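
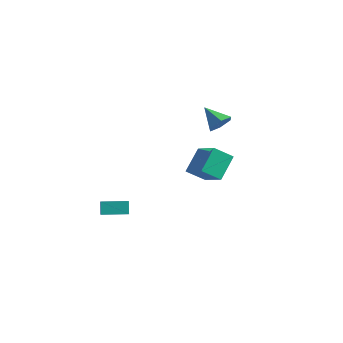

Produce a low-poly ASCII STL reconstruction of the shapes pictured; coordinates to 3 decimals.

solid 
facet normal -0.680 -0.733 0.017
outer loop
vertex -1.994 -4.659 -0.175
vertex -2.552 -4.151 -0.628
vertex -1.663 -4.984 -0.947
endloop
endfacet
facet normal 0.634 -0.578 0.515
outer loop
vertex -0.608 -3.849 -0.972
vertex -1.994 -4.659 -0.175
vertex -1.663 -4.984 -0.947
endloop
endfacet
facet normal -0.680 -0.733 0.017
outer loop
vertex -1.663 -4.984 -0.947
vertex -2.552 -4.151 -0.628
vertex -2.221 -4.476 -1.4
endloop
endfacet
facet normal 0.368 -0.361 -0.857
outer loop
vertex -2.221 -4.476 -1.4
vertex -0.608 -3.849 -0.972
vertex -1.663 -4.984 -0.947
endloop
endfacet
facet normal -0.368 0.361 0.857
outer loop
vertex -1.994 -4.659 -0.175
vertex -1.497 -3.016 -0.653
vertex -2.552 -4.151 -0.628
endloop
endfacet
facet normal 0.634 -0.578 0.515
outer loop
vertex -0.939 -3.524 -0.2
vertex -1.994 -4.659 -0.175
vertex -0.608 -3.849 -0.972
endloop
endfacet
facet normal -0.368 0.361 0.857
outer loop
vertex -0.939 -3.524 -0.2
vertex -1.497 -3.016 -0.653
vertex -1.994 -4.659 -0.175
endloop
endfacet
facet normal -0.634 0.578 -0.515
outer loop
vertex -2.552 -4.151 -0.628
vertex -1.497 -3.016 -0.653
vertex -2.221 -4.476 -1.4
endloop
endfacet
facet normal 0.368 -0.361 -0.857
outer loop
vertex -1.166 -3.341 -1.425
vertex -0.608 -3.849 -0.972
vertex -2.221 -4.476 -1.4
endloop
endfacet
facet normal -0.634 0.578 -0.515
outer loop
vertex -2.221 -4.476 -1.4
vertex -1.497 -3.016 -0.653
vertex -1.166 -3.341 -1.425
endloop
endfacet
facet normal 0.680 0.733 -0.017
outer loop
vertex -1.166 -3.341 -1.425
vertex -0.939 -3.524 -0.2
vertex -0.608 -3.849 -0.972
endloop
endfacet
facet normal 0.680 0.733 -0.017
outer loop
vertex -1.497 -3.016 -0.653
vertex -0.939 -3.524 -0.2
vertex -1.166 -3.341 -1.425
endloop
endfacet
facet normal -0.517 -0.635 0.574
outer loop
vertex 1.061 0.25 1.426
vertex 0.82 1.563 2.663
vertex -0.648 0.806 0.503
endloop
endfacet
facet normal 0.133 -0.721 -0.680
outer loop
vertex 0.06 1.677 -0.283
vertex 1.061 0.25 1.426
vertex -0.648 0.806 0.503
endloop
endfacet
facet normal -0.517 -0.635 0.574
outer loop
vertex -0.648 0.806 0.503
vertex 0.82 1.563 2.663
vertex -0.889 2.119 1.74
endloop
endfacet
facet normal -0.846 0.275 -0.457
outer loop
vertex -0.889 2.119 1.74
vertex 0.06 1.677 -0.283
vertex -0.648 0.806 0.503
endloop
endfacet
facet normal 0.846 -0.275 0.457
outer loop
vertex 1.061 0.25 1.426
vertex 1.528 2.434 1.877
vertex 0.82 1.563 2.663
endloop
endfacet
facet normal 0.133 -0.721 -0.680
outer loop
vertex 1.769 1.121 0.64
vertex 1.061 0.25 1.426
vertex 0.06 1.677 -0.283
endloop
endfacet
facet normal 0.846 -0.275 0.457
outer loop
vertex 1.769 1.121 0.64
vertex 1.528 2.434 1.877
vertex 1.061 0.25 1.426
endloop
endfacet
facet normal -0.133 0.721 0.680
outer loop
vertex 0.82 1.563 2.663
vertex 1.528 2.434 1.877
vertex -0.889 2.119 1.74
endloop
endfacet
facet normal -0.846 0.275 -0.457
outer loop
vertex -0.181 2.99 0.954
vertex 0.06 1.677 -0.283
vertex -0.889 2.119 1.74
endloop
endfacet
facet normal -0.133 0.721 0.680
outer loop
vertex -0.889 2.119 1.74
vertex 1.528 2.434 1.877
vertex -0.181 2.99 0.954
endloop
endfacet
facet normal 0.517 0.635 -0.574
outer loop
vertex -0.181 2.99 0.954
vertex 1.769 1.121 0.64
vertex 0.06 1.677 -0.283
endloop
endfacet
facet normal 0.517 0.635 -0.574
outer loop
vertex 1.528 2.434 1.877
vertex 1.769 1.121 0.64
vertex -0.181 2.99 0.954
endloop
endfacet
facet normal 0.808 -0.001 -0.590
outer loop
vertex -0.071 4.011 3.912
vertex -0.506 3.609 3.317
vertex -0.494 4.449 3.332
endloop
endfacet
facet normal -0.060 0.775 0.629
outer loop
vertex -0.071 4.011 3.912
vertex -0.494 4.449 3.332
vertex -1.774 3.611 4.243
endloop
endfacet
facet normal 0.808 -0.001 -0.590
outer loop
vertex -0.494 4.449 3.332
vertex -0.506 3.609 3.317
vertex -0.929 4.046 2.737
endloop
endfacet
facet normal -0.596 0.797 -0.104
outer loop
vertex -0.494 4.449 3.332
vertex -0.929 4.046 2.737
vertex -1.774 3.611 4.243
endloop
endfacet
facet normal 0.807 -0.002 -0.590
outer loop
vertex -0.929 4.046 2.737
vertex -0.506 3.609 3.317
vertex -0.942 3.207 2.722
endloop
endfacet
facet normal -0.875 0.022 -0.484
outer loop
vertex -0.929 4.046 2.737
vertex -0.942 3.207 2.722
vertex -1.774 3.611 4.243
endloop
endfacet
facet normal 0.807 -0.001 -0.591
outer loop
vertex -0.942 3.207 2.722
vertex -0.506 3.609 3.317
vertex -0.519 2.769 3.301
endloop
endfacet
facet normal -0.619 -0.774 -0.133
outer loop
vertex -0.942 3.207 2.722
vertex -0.519 2.769 3.301
vertex -1.774 3.611 4.243
endloop
endfacet
facet normal 0.807 -0.001 -0.591
outer loop
vertex -0.519 2.769 3.301
vertex -0.506 3.609 3.317
vertex -0.083 3.172 3.896
endloop
endfacet
facet normal -0.083 -0.796 0.600
outer loop
vertex -0.519 2.769 3.301
vertex -0.083 3.172 3.896
vertex -1.774 3.611 4.243
endloop
endfacet
facet normal 0.807 -0.000 -0.590
outer loop
vertex -0.083 3.172 3.896
vertex -0.506 3.609 3.317
vertex -0.071 4.011 3.912
endloop
endfacet
facet normal 0.196 -0.021 0.980
outer loop
vertex -0.083 3.172 3.896
vertex -0.071 4.011 3.912
vertex -1.774 3.611 4.243
endloop
endfacet

endsolid


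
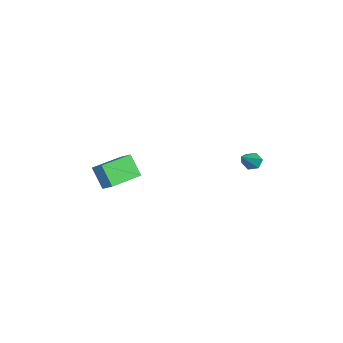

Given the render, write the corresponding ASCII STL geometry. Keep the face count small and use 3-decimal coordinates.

solid 
facet normal -0.777 0.144 -0.613
outer loop
vertex -1.272 3.322 -0.119
vertex -1.55 2.958 0.148
vertex -1.571 3.467 0.294
endloop
endfacet
facet normal 0.451 0.892 0.013
outer loop
vertex -1.272 3.322 -0.119
vertex -1.571 3.467 0.294
vertex -0.05 2.682 1.332
endloop
endfacet
facet normal -0.777 0.144 -0.613
outer loop
vertex -1.571 3.467 0.294
vertex -1.55 2.958 0.148
vertex -1.849 3.103 0.561
endloop
endfacet
facet normal -0.160 0.660 0.734
outer loop
vertex -1.571 3.467 0.294
vertex -1.849 3.103 0.561
vertex -0.05 2.682 1.332
endloop
endfacet
facet normal -0.777 0.142 -0.613
outer loop
vertex -1.849 3.103 0.561
vertex -1.55 2.958 0.148
vertex -1.827 2.594 0.415
endloop
endfacet
facet normal -0.432 -0.266 0.862
outer loop
vertex -1.849 3.103 0.561
vertex -1.827 2.594 0.415
vertex -0.05 2.682 1.332
endloop
endfacet
facet normal -0.777 0.142 -0.613
outer loop
vertex -1.827 2.594 0.415
vertex -1.55 2.958 0.148
vertex -1.528 2.448 0.002
endloop
endfacet
facet normal -0.093 -0.958 0.272
outer loop
vertex -1.827 2.594 0.415
vertex -1.528 2.448 0.002
vertex -0.05 2.682 1.332
endloop
endfacet
facet normal -0.776 0.142 -0.614
outer loop
vertex -1.528 2.448 0.002
vertex -1.55 2.958 0.148
vertex -1.25 2.812 -0.265
endloop
endfacet
facet normal 0.520 -0.727 -0.450
outer loop
vertex -1.528 2.448 0.002
vertex -1.25 2.812 -0.265
vertex -0.05 2.682 1.332
endloop
endfacet
facet normal -0.776 0.142 -0.614
outer loop
vertex -1.25 2.812 -0.265
vertex -1.55 2.958 0.148
vertex -1.272 3.322 -0.119
endloop
endfacet
facet normal 0.791 0.200 -0.578
outer loop
vertex -1.25 2.812 -0.265
vertex -1.272 3.322 -0.119
vertex -0.05 2.682 1.332
endloop
endfacet
facet normal -0.461 -0.687 -0.562
outer loop
vertex 0.06 -4.476 -0.291
vertex -1.465 -3.43 -0.318
vertex 0.503 -3.86 -1.408
endloop
endfacet
facet normal 0.825 -0.565 0.015
outer loop
vertex 0.885 -3.29 -0.942
vertex 0.06 -4.476 -0.291
vertex 0.503 -3.86 -1.408
endloop
endfacet
facet normal -0.461 -0.687 -0.561
outer loop
vertex 0.503 -3.86 -1.408
vertex -1.465 -3.43 -0.318
vertex -1.023 -2.814 -1.435
endloop
endfacet
facet normal 0.328 0.457 -0.827
outer loop
vertex -1.023 -2.814 -1.435
vertex 0.885 -3.29 -0.942
vertex 0.503 -3.86 -1.408
endloop
endfacet
facet normal -0.328 -0.457 0.827
outer loop
vertex 0.06 -4.476 -0.291
vertex -1.083 -2.86 0.148
vertex -1.465 -3.43 -0.318
endloop
endfacet
facet normal 0.824 -0.566 0.014
outer loop
vertex 0.443 -3.906 0.175
vertex 0.06 -4.476 -0.291
vertex 0.885 -3.29 -0.942
endloop
endfacet
facet normal -0.327 -0.456 0.827
outer loop
vertex 0.443 -3.906 0.175
vertex -1.083 -2.86 0.148
vertex 0.06 -4.476 -0.291
endloop
endfacet
facet normal -0.825 0.565 -0.015
outer loop
vertex -1.465 -3.43 -0.318
vertex -1.083 -2.86 0.148
vertex -1.023 -2.814 -1.435
endloop
endfacet
facet normal 0.328 0.456 -0.827
outer loop
vertex -0.64 -2.244 -0.969
vertex 0.885 -3.29 -0.942
vertex -1.023 -2.814 -1.435
endloop
endfacet
facet normal -0.824 0.566 -0.015
outer loop
vertex -1.023 -2.814 -1.435
vertex -1.083 -2.86 0.148
vertex -0.64 -2.244 -0.969
endloop
endfacet
facet normal 0.461 0.687 0.561
outer loop
vertex -0.64 -2.244 -0.969
vertex 0.443 -3.906 0.175
vertex 0.885 -3.29 -0.942
endloop
endfacet
facet normal 0.461 0.687 0.562
outer loop
vertex -1.083 -2.86 0.148
vertex 0.443 -3.906 0.175
vertex -0.64 -2.244 -0.969
endloop
endfacet

endsolid


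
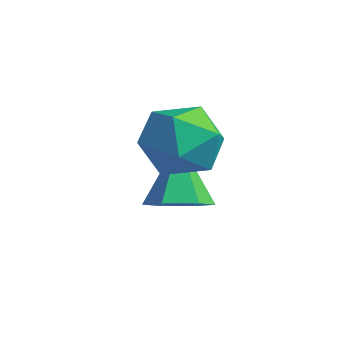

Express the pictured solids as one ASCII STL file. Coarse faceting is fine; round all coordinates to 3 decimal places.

solid 
facet normal -0.258 0.006 0.966
outer loop
vertex -2.478 0.234 -0.392
vertex -3.078 -0.467 -0.548
vertex -2.192 -0.653 -0.31
endloop
endfacet
facet normal 0.419 0.217 0.882
outer loop
vertex -2.478 0.234 -0.392
vertex -2.192 -0.653 -0.31
vertex -1.642 -0.022 -0.726
endloop
endfacet
facet normal 0.421 0.786 0.452
outer loop
vertex -2.478 0.234 -0.392
vertex -1.642 -0.022 -0.726
vertex -2.187 0.555 -1.222
endloop
endfacet
facet normal -0.254 0.929 0.270
outer loop
vertex -2.478 0.234 -0.392
vertex -2.187 0.555 -1.222
vertex -3.075 0.28 -1.112
endloop
endfacet
facet normal -0.675 0.447 0.588
outer loop
vertex -2.478 0.234 -0.392
vertex -3.075 0.28 -1.112
vertex -3.078 -0.467 -0.548
endloop
endfacet
facet normal 0.773 -0.309 0.554
outer loop
vertex -1.642 -0.022 -0.726
vertex -2.192 -0.653 -0.31
vertex -1.725 -0.88 -1.088
endloop
endfacet
facet normal -0.321 -0.649 0.690
outer loop
vertex -2.192 -0.653 -0.31
vertex -3.078 -0.467 -0.548
vertex -2.613 -1.155 -0.978
endloop
endfacet
facet normal -0.995 0.063 0.078
outer loop
vertex -3.078 -0.467 -0.548
vertex -3.075 0.28 -1.112
vertex -3.158 -0.578 -1.474
endloop
endfacet
facet normal -0.315 0.843 -0.435
outer loop
vertex -3.075 0.28 -1.112
vertex -2.187 0.555 -1.222
vertex -2.608 0.053 -1.89
endloop
endfacet
facet normal 0.777 0.613 -0.141
outer loop
vertex -2.187 0.555 -1.222
vertex -1.642 -0.022 -0.726
vertex -1.722 -0.133 -1.652
endloop
endfacet
facet normal 0.254 -0.929 -0.270
outer loop
vertex -2.322 -0.834 -1.808
vertex -1.725 -0.88 -1.088
vertex -2.613 -1.155 -0.978
endloop
endfacet
facet normal -0.421 -0.786 -0.452
outer loop
vertex -2.322 -0.834 -1.808
vertex -2.613 -1.155 -0.978
vertex -3.158 -0.578 -1.474
endloop
endfacet
facet normal -0.419 -0.217 -0.882
outer loop
vertex -2.322 -0.834 -1.808
vertex -3.158 -0.578 -1.474
vertex -2.608 0.053 -1.89
endloop
endfacet
facet normal 0.258 -0.006 -0.966
outer loop
vertex -2.322 -0.834 -1.808
vertex -2.608 0.053 -1.89
vertex -1.722 -0.133 -1.652
endloop
endfacet
facet normal 0.675 -0.447 -0.588
outer loop
vertex -2.322 -0.834 -1.808
vertex -1.722 -0.133 -1.652
vertex -1.725 -0.88 -1.088
endloop
endfacet
facet normal 0.315 -0.843 0.435
outer loop
vertex -2.613 -1.155 -0.978
vertex -1.725 -0.88 -1.088
vertex -2.192 -0.653 -0.31
endloop
endfacet
facet normal -0.777 -0.613 0.141
outer loop
vertex -3.158 -0.578 -1.474
vertex -2.613 -1.155 -0.978
vertex -3.078 -0.467 -0.548
endloop
endfacet
facet normal -0.773 0.309 -0.554
outer loop
vertex -2.608 0.053 -1.89
vertex -3.158 -0.578 -1.474
vertex -3.075 0.28 -1.112
endloop
endfacet
facet normal 0.321 0.649 -0.690
outer loop
vertex -1.722 -0.133 -1.652
vertex -2.608 0.053 -1.89
vertex -2.187 0.555 -1.222
endloop
endfacet
facet normal 0.995 -0.063 -0.078
outer loop
vertex -1.725 -0.88 -1.088
vertex -1.722 -0.133 -1.652
vertex -1.642 -0.022 -0.726
endloop
endfacet
facet normal 0.410 -0.323 -0.853
outer loop
vertex -2.477 0.593 -3.142
vertex -2.886 0.026 -3.124
vertex -3.106 0.606 -3.449
endloop
endfacet
facet normal -0.000 0.999 0.043
outer loop
vertex -2.477 0.593 -3.142
vertex -3.106 0.606 -3.449
vertex -3.534 0.534 -1.776
endloop
endfacet
facet normal 0.410 -0.322 -0.853
outer loop
vertex -3.106 0.606 -3.449
vertex -2.886 0.026 -3.124
vertex -3.515 0.038 -3.431
endloop
endfacet
facet normal -0.801 0.571 -0.180
outer loop
vertex -3.106 0.606 -3.449
vertex -3.515 0.038 -3.431
vertex -3.534 0.534 -1.776
endloop
endfacet
facet normal 0.410 -0.321 -0.853
outer loop
vertex -3.515 0.038 -3.431
vertex -2.886 0.026 -3.124
vertex -3.295 -0.542 -3.107
endloop
endfacet
facet normal -0.946 -0.313 0.083
outer loop
vertex -3.515 0.038 -3.431
vertex -3.295 -0.542 -3.107
vertex -3.534 0.534 -1.776
endloop
endfacet
facet normal 0.410 -0.321 -0.853
outer loop
vertex -3.295 -0.542 -3.107
vertex -2.886 0.026 -3.124
vertex -2.666 -0.554 -2.8
endloop
endfacet
facet normal -0.292 -0.769 0.569
outer loop
vertex -3.295 -0.542 -3.107
vertex -2.666 -0.554 -2.8
vertex -3.534 0.534 -1.776
endloop
endfacet
facet normal 0.410 -0.321 -0.854
outer loop
vertex -2.666 -0.554 -2.8
vertex -2.886 0.026 -3.124
vertex -2.257 0.013 -2.817
endloop
endfacet
facet normal 0.506 -0.341 0.792
outer loop
vertex -2.666 -0.554 -2.8
vertex -2.257 0.013 -2.817
vertex -3.534 0.534 -1.776
endloop
endfacet
facet normal 0.410 -0.323 -0.853
outer loop
vertex -2.257 0.013 -2.817
vertex -2.886 0.026 -3.124
vertex -2.477 0.593 -3.142
endloop
endfacet
facet normal 0.652 0.543 0.528
outer loop
vertex -2.257 0.013 -2.817
vertex -2.477 0.593 -3.142
vertex -3.534 0.534 -1.776
endloop
endfacet

endsolid


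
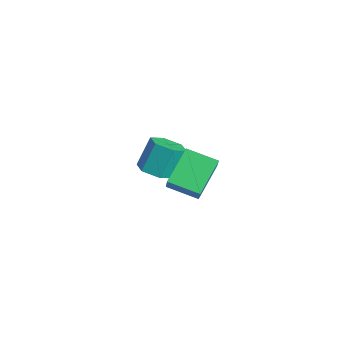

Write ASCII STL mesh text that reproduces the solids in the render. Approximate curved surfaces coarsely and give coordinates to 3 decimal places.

solid 
facet normal 0.152 -0.457 -0.877
outer loop
vertex -0.628 -1.208 -3.331
vertex -1.547 -1.1 -3.547
vertex -0.92 -0.428 -3.788
endloop
endfacet
facet normal 0.939 0.342 -0.016
outer loop
vertex -0.628 -1.208 -3.331
vertex -0.92 -0.428 -3.788
vertex -0.894 -0.408 -1.797
endloop
endfacet
facet normal 0.939 0.342 -0.016
outer loop
vertex -0.894 -0.408 -1.797
vertex -0.92 -0.428 -3.788
vertex -1.186 0.372 -2.254
endloop
endfacet
facet normal -0.152 0.457 0.877
outer loop
vertex -0.894 -0.408 -1.797
vertex -1.186 0.372 -2.254
vertex -1.813 -0.3 -2.013
endloop
endfacet
facet normal 0.152 -0.457 -0.877
outer loop
vertex -0.92 -0.428 -3.788
vertex -1.547 -1.1 -3.547
vertex -1.839 -0.32 -4.004
endloop
endfacet
facet normal 0.204 0.882 -0.425
outer loop
vertex -0.92 -0.428 -3.788
vertex -1.839 -0.32 -4.004
vertex -1.186 0.372 -2.254
endloop
endfacet
facet normal 0.204 0.882 -0.425
outer loop
vertex -1.186 0.372 -2.254
vertex -1.839 -0.32 -4.004
vertex -2.105 0.48 -2.47
endloop
endfacet
facet normal -0.152 0.457 0.877
outer loop
vertex -1.186 0.372 -2.254
vertex -2.105 0.48 -2.47
vertex -1.813 -0.3 -2.013
endloop
endfacet
facet normal 0.152 -0.457 -0.877
outer loop
vertex -1.839 -0.32 -4.004
vertex -1.547 -1.1 -3.547
vertex -2.466 -0.992 -3.763
endloop
endfacet
facet normal -0.736 0.540 -0.409
outer loop
vertex -1.839 -0.32 -4.004
vertex -2.466 -0.992 -3.763
vertex -2.105 0.48 -2.47
endloop
endfacet
facet normal -0.736 0.540 -0.409
outer loop
vertex -2.105 0.48 -2.47
vertex -2.466 -0.992 -3.763
vertex -2.732 -0.192 -2.229
endloop
endfacet
facet normal -0.152 0.457 0.877
outer loop
vertex -2.105 0.48 -2.47
vertex -2.732 -0.192 -2.229
vertex -1.813 -0.3 -2.013
endloop
endfacet
facet normal 0.152 -0.457 -0.877
outer loop
vertex -2.466 -0.992 -3.763
vertex -1.547 -1.1 -3.547
vertex -2.174 -1.772 -3.306
endloop
endfacet
facet normal -0.939 -0.342 0.016
outer loop
vertex -2.466 -0.992 -3.763
vertex -2.174 -1.772 -3.306
vertex -2.732 -0.192 -2.229
endloop
endfacet
facet normal -0.939 -0.342 0.016
outer loop
vertex -2.732 -0.192 -2.229
vertex -2.174 -1.772 -3.306
vertex -2.44 -0.972 -1.772
endloop
endfacet
facet normal -0.152 0.457 0.877
outer loop
vertex -2.732 -0.192 -2.229
vertex -2.44 -0.972 -1.772
vertex -1.813 -0.3 -2.013
endloop
endfacet
facet normal 0.152 -0.457 -0.877
outer loop
vertex -2.174 -1.772 -3.306
vertex -1.547 -1.1 -3.547
vertex -1.255 -1.88 -3.09
endloop
endfacet
facet normal -0.204 -0.882 0.425
outer loop
vertex -2.174 -1.772 -3.306
vertex -1.255 -1.88 -3.09
vertex -2.44 -0.972 -1.772
endloop
endfacet
facet normal -0.204 -0.882 0.425
outer loop
vertex -2.44 -0.972 -1.772
vertex -1.255 -1.88 -3.09
vertex -1.521 -1.08 -1.556
endloop
endfacet
facet normal -0.152 0.457 0.877
outer loop
vertex -2.44 -0.972 -1.772
vertex -1.521 -1.08 -1.556
vertex -1.813 -0.3 -2.013
endloop
endfacet
facet normal 0.152 -0.457 -0.877
outer loop
vertex -1.255 -1.88 -3.09
vertex -1.547 -1.1 -3.547
vertex -0.628 -1.208 -3.331
endloop
endfacet
facet normal 0.736 -0.540 0.409
outer loop
vertex -1.255 -1.88 -3.09
vertex -0.628 -1.208 -3.331
vertex -1.521 -1.08 -1.556
endloop
endfacet
facet normal 0.736 -0.540 0.409
outer loop
vertex -1.521 -1.08 -1.556
vertex -0.628 -1.208 -3.331
vertex -0.894 -0.408 -1.797
endloop
endfacet
facet normal -0.152 0.457 0.877
outer loop
vertex -1.521 -1.08 -1.556
vertex -0.894 -0.408 -1.797
vertex -1.813 -0.3 -2.013
endloop
endfacet
facet normal -0.498 0.649 0.575
outer loop
vertex 2.92 -1.362 1.276
vertex 3.885 -0.203 0.805
vertex 2.083 -1.086 0.24
endloop
endfacet
facet normal -0.611 -0.734 0.298
outer loop
vertex 3.075 -2.377 -0.905
vertex 2.92 -1.362 1.276
vertex 2.083 -1.086 0.24
endloop
endfacet
facet normal -0.498 0.649 0.575
outer loop
vertex 2.083 -1.086 0.24
vertex 3.885 -0.203 0.805
vertex 3.049 0.073 -0.231
endloop
endfacet
facet normal -0.615 0.203 -0.762
outer loop
vertex 3.049 0.073 -0.231
vertex 3.075 -2.377 -0.905
vertex 2.083 -1.086 0.24
endloop
endfacet
facet normal 0.615 -0.203 0.762
outer loop
vertex 2.92 -1.362 1.276
vertex 4.877 -1.494 -0.34
vertex 3.885 -0.203 0.805
endloop
endfacet
facet normal -0.611 -0.733 0.298
outer loop
vertex 3.911 -2.653 0.131
vertex 2.92 -1.362 1.276
vertex 3.075 -2.377 -0.905
endloop
endfacet
facet normal 0.615 -0.203 0.762
outer loop
vertex 3.911 -2.653 0.131
vertex 4.877 -1.494 -0.34
vertex 2.92 -1.362 1.276
endloop
endfacet
facet normal 0.611 0.734 -0.298
outer loop
vertex 3.885 -0.203 0.805
vertex 4.877 -1.494 -0.34
vertex 3.049 0.073 -0.231
endloop
endfacet
facet normal -0.615 0.203 -0.762
outer loop
vertex 4.04 -1.218 -1.376
vertex 3.075 -2.377 -0.905
vertex 3.049 0.073 -0.231
endloop
endfacet
facet normal 0.611 0.733 -0.298
outer loop
vertex 3.049 0.073 -0.231
vertex 4.877 -1.494 -0.34
vertex 4.04 -1.218 -1.376
endloop
endfacet
facet normal 0.498 -0.649 -0.575
outer loop
vertex 4.04 -1.218 -1.376
vertex 3.911 -2.653 0.131
vertex 3.075 -2.377 -0.905
endloop
endfacet
facet normal 0.498 -0.649 -0.575
outer loop
vertex 4.877 -1.494 -0.34
vertex 3.911 -2.653 0.131
vertex 4.04 -1.218 -1.376
endloop
endfacet

endsolid


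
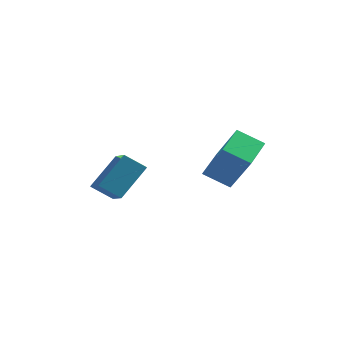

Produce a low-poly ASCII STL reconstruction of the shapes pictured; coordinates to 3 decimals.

solid 
facet normal -0.475 0.284 -0.833
outer loop
vertex 2.863 -0.574 1.059
vertex 3.027 0.825 1.443
vertex 3.841 -0.539 0.513
endloop
endfacet
facet normal -0.112 -0.958 -0.263
outer loop
vertex 4.653 -1.025 1.937
vertex 2.863 -0.574 1.059
vertex 3.841 -0.539 0.513
endloop
endfacet
facet normal -0.475 0.284 -0.833
outer loop
vertex 3.841 -0.539 0.513
vertex 3.027 0.825 1.443
vertex 4.004 0.86 0.897
endloop
endfacet
facet normal 0.873 0.032 -0.487
outer loop
vertex 4.004 0.86 0.897
vertex 4.653 -1.025 1.937
vertex 3.841 -0.539 0.513
endloop
endfacet
facet normal -0.873 -0.031 0.487
outer loop
vertex 2.863 -0.574 1.059
vertex 3.839 0.339 2.867
vertex 3.027 0.825 1.443
endloop
endfacet
facet normal -0.113 -0.958 -0.263
outer loop
vertex 3.676 -1.06 2.483
vertex 2.863 -0.574 1.059
vertex 4.653 -1.025 1.937
endloop
endfacet
facet normal -0.873 -0.032 0.487
outer loop
vertex 3.676 -1.06 2.483
vertex 3.839 0.339 2.867
vertex 2.863 -0.574 1.059
endloop
endfacet
facet normal 0.113 0.958 0.263
outer loop
vertex 3.027 0.825 1.443
vertex 3.839 0.339 2.867
vertex 4.004 0.86 0.897
endloop
endfacet
facet normal 0.873 0.032 -0.487
outer loop
vertex 4.817 0.374 2.321
vertex 4.653 -1.025 1.937
vertex 4.004 0.86 0.897
endloop
endfacet
facet normal 0.112 0.958 0.263
outer loop
vertex 4.004 0.86 0.897
vertex 3.839 0.339 2.867
vertex 4.817 0.374 2.321
endloop
endfacet
facet normal 0.475 -0.284 0.833
outer loop
vertex 4.817 0.374 2.321
vertex 3.676 -1.06 2.483
vertex 4.653 -1.025 1.937
endloop
endfacet
facet normal 0.475 -0.284 0.833
outer loop
vertex 3.839 0.339 2.867
vertex 3.676 -1.06 2.483
vertex 4.817 0.374 2.321
endloop
endfacet
facet normal -0.781 -0.176 0.599
outer loop
vertex -0.298 -2.215 0.844
vertex 0.309 -1.21 1.93
vertex -0.859 -1.359 0.365
endloop
endfacet
facet normal -0.379 -0.628 -0.679
outer loop
vertex -0.109 -1.19 -0.21
vertex -0.298 -2.215 0.844
vertex -0.859 -1.359 0.365
endloop
endfacet
facet normal -0.781 -0.176 0.599
outer loop
vertex -0.859 -1.359 0.365
vertex 0.309 -1.21 1.93
vertex -0.251 -0.354 1.452
endloop
endfacet
facet normal -0.496 0.758 -0.424
outer loop
vertex -0.251 -0.354 1.452
vertex -0.109 -1.19 -0.21
vertex -0.859 -1.359 0.365
endloop
endfacet
facet normal 0.496 -0.758 0.424
outer loop
vertex -0.298 -2.215 0.844
vertex 1.059 -1.041 1.355
vertex 0.309 -1.21 1.93
endloop
endfacet
facet normal -0.380 -0.628 -0.679
outer loop
vertex 0.451 -2.046 0.268
vertex -0.298 -2.215 0.844
vertex -0.109 -1.19 -0.21
endloop
endfacet
facet normal 0.496 -0.758 0.423
outer loop
vertex 0.451 -2.046 0.268
vertex 1.059 -1.041 1.355
vertex -0.298 -2.215 0.844
endloop
endfacet
facet normal 0.380 0.628 0.680
outer loop
vertex 0.309 -1.21 1.93
vertex 1.059 -1.041 1.355
vertex -0.251 -0.354 1.452
endloop
endfacet
facet normal -0.497 0.758 -0.424
outer loop
vertex 0.498 -0.185 0.876
vertex -0.109 -1.19 -0.21
vertex -0.251 -0.354 1.452
endloop
endfacet
facet normal 0.380 0.629 0.679
outer loop
vertex -0.251 -0.354 1.452
vertex 1.059 -1.041 1.355
vertex 0.498 -0.185 0.876
endloop
endfacet
facet normal 0.781 0.176 -0.599
outer loop
vertex 0.498 -0.185 0.876
vertex 0.451 -2.046 0.268
vertex -0.109 -1.19 -0.21
endloop
endfacet
facet normal 0.781 0.176 -0.600
outer loop
vertex 1.059 -1.041 1.355
vertex 0.451 -2.046 0.268
vertex 0.498 -0.185 0.876
endloop
endfacet

endsolid


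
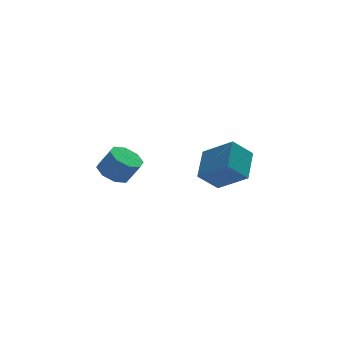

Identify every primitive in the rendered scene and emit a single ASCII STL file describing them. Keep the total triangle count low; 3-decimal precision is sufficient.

solid 
facet normal -0.455 0.267 -0.850
outer loop
vertex -2.815 1.645 0.555
vertex -3.663 1.694 1.024
vertex -2.946 2.32 0.837
endloop
endfacet
facet normal 0.874 0.322 -0.365
outer loop
vertex -2.815 1.645 0.555
vertex -2.946 2.32 0.837
vertex -2.189 1.276 1.728
endloop
endfacet
facet normal 0.874 0.321 -0.366
outer loop
vertex -2.189 1.276 1.728
vertex -2.946 2.32 0.837
vertex -2.319 1.951 2.01
endloop
endfacet
facet normal 0.453 -0.268 0.850
outer loop
vertex -2.189 1.276 1.728
vertex -2.319 1.951 2.01
vertex -3.037 1.326 2.196
endloop
endfacet
facet normal -0.455 0.267 -0.850
outer loop
vertex -2.946 2.32 0.837
vertex -3.663 1.694 1.024
vertex -3.496 2.628 1.228
endloop
endfacet
facet normal 0.494 0.870 0.010
outer loop
vertex -2.946 2.32 0.837
vertex -3.496 2.628 1.228
vertex -2.319 1.951 2.01
endloop
endfacet
facet normal 0.493 0.870 0.010
outer loop
vertex -2.319 1.951 2.01
vertex -3.496 2.628 1.228
vertex -2.87 2.259 2.401
endloop
endfacet
facet normal 0.453 -0.268 0.850
outer loop
vertex -2.319 1.951 2.01
vertex -2.87 2.259 2.401
vertex -3.037 1.326 2.196
endloop
endfacet
facet normal -0.453 0.267 -0.850
outer loop
vertex -3.496 2.628 1.228
vertex -3.663 1.694 1.024
vertex -4.145 2.389 1.499
endloop
endfacet
facet normal -0.176 0.908 0.380
outer loop
vertex -3.496 2.628 1.228
vertex -4.145 2.389 1.499
vertex -2.87 2.259 2.401
endloop
endfacet
facet normal -0.176 0.908 0.380
outer loop
vertex -2.87 2.259 2.401
vertex -4.145 2.389 1.499
vertex -3.518 2.02 2.672
endloop
endfacet
facet normal 0.454 -0.268 0.850
outer loop
vertex -2.87 2.259 2.401
vertex -3.518 2.02 2.672
vertex -3.037 1.326 2.196
endloop
endfacet
facet normal -0.454 0.267 -0.850
outer loop
vertex -4.145 2.389 1.499
vertex -3.663 1.694 1.024
vertex -4.511 1.744 1.492
endloop
endfacet
facet normal -0.742 0.415 0.527
outer loop
vertex -4.145 2.389 1.499
vertex -4.511 1.744 1.492
vertex -3.518 2.02 2.672
endloop
endfacet
facet normal -0.741 0.416 0.527
outer loop
vertex -3.518 2.02 2.672
vertex -4.511 1.744 1.492
vertex -3.885 1.375 2.665
endloop
endfacet
facet normal 0.454 -0.268 0.850
outer loop
vertex -3.518 2.02 2.672
vertex -3.885 1.375 2.665
vertex -3.037 1.326 2.196
endloop
endfacet
facet normal -0.453 0.268 -0.850
outer loop
vertex -4.511 1.744 1.492
vertex -3.663 1.694 1.024
vertex -4.381 1.069 1.21
endloop
endfacet
facet normal -0.874 -0.321 0.365
outer loop
vertex -4.511 1.744 1.492
vertex -4.381 1.069 1.21
vertex -3.885 1.375 2.665
endloop
endfacet
facet normal -0.873 -0.322 0.365
outer loop
vertex -3.885 1.375 2.665
vertex -4.381 1.069 1.21
vertex -3.754 0.7 2.383
endloop
endfacet
facet normal 0.455 -0.267 0.850
outer loop
vertex -3.885 1.375 2.665
vertex -3.754 0.7 2.383
vertex -3.037 1.326 2.196
endloop
endfacet
facet normal -0.453 0.268 -0.850
outer loop
vertex -4.381 1.069 1.21
vertex -3.663 1.694 1.024
vertex -3.83 0.761 0.819
endloop
endfacet
facet normal -0.493 -0.870 -0.010
outer loop
vertex -4.381 1.069 1.21
vertex -3.83 0.761 0.819
vertex -3.754 0.7 2.383
endloop
endfacet
facet normal -0.494 -0.869 -0.010
outer loop
vertex -3.754 0.7 2.383
vertex -3.83 0.761 0.819
vertex -3.204 0.392 1.992
endloop
endfacet
facet normal 0.455 -0.267 0.850
outer loop
vertex -3.754 0.7 2.383
vertex -3.204 0.392 1.992
vertex -3.037 1.326 2.196
endloop
endfacet
facet normal -0.454 0.268 -0.850
outer loop
vertex -3.83 0.761 0.819
vertex -3.663 1.694 1.024
vertex -3.182 1.0 0.548
endloop
endfacet
facet normal 0.176 -0.908 -0.380
outer loop
vertex -3.83 0.761 0.819
vertex -3.182 1.0 0.548
vertex -3.204 0.392 1.992
endloop
endfacet
facet normal 0.176 -0.908 -0.380
outer loop
vertex -3.204 0.392 1.992
vertex -3.182 1.0 0.548
vertex -2.555 0.631 1.721
endloop
endfacet
facet normal 0.453 -0.267 0.850
outer loop
vertex -3.204 0.392 1.992
vertex -2.555 0.631 1.721
vertex -3.037 1.326 2.196
endloop
endfacet
facet normal -0.454 0.268 -0.850
outer loop
vertex -3.182 1.0 0.548
vertex -3.663 1.694 1.024
vertex -2.815 1.645 0.555
endloop
endfacet
facet normal 0.741 -0.416 -0.527
outer loop
vertex -3.182 1.0 0.548
vertex -2.815 1.645 0.555
vertex -2.555 0.631 1.721
endloop
endfacet
facet normal 0.742 -0.415 -0.527
outer loop
vertex -2.555 0.631 1.721
vertex -2.815 1.645 0.555
vertex -2.189 1.276 1.728
endloop
endfacet
facet normal 0.454 -0.267 0.850
outer loop
vertex -2.555 0.631 1.721
vertex -2.189 1.276 1.728
vertex -3.037 1.326 2.196
endloop
endfacet
facet normal -0.555 0.621 -0.553
outer loop
vertex 0.922 2.139 -0.141
vertex 1.714 3.712 0.83
vertex 2.057 2.217 -1.193
endloop
endfacet
facet normal -0.394 -0.782 -0.483
outer loop
vertex 3.246 0.888 -0.01
vertex 0.922 2.139 -0.141
vertex 2.057 2.217 -1.193
endloop
endfacet
facet normal -0.556 0.621 -0.553
outer loop
vertex 2.057 2.217 -1.193
vertex 1.714 3.712 0.83
vertex 2.849 3.79 -0.223
endloop
endfacet
facet normal 0.732 0.050 -0.679
outer loop
vertex 2.849 3.79 -0.223
vertex 3.246 0.888 -0.01
vertex 2.057 2.217 -1.193
endloop
endfacet
facet normal -0.732 -0.051 0.679
outer loop
vertex 0.922 2.139 -0.141
vertex 2.903 2.383 2.013
vertex 1.714 3.712 0.83
endloop
endfacet
facet normal -0.394 -0.782 -0.483
outer loop
vertex 2.111 0.81 1.043
vertex 0.922 2.139 -0.141
vertex 3.246 0.888 -0.01
endloop
endfacet
facet normal -0.732 -0.050 0.679
outer loop
vertex 2.111 0.81 1.043
vertex 2.903 2.383 2.013
vertex 0.922 2.139 -0.141
endloop
endfacet
facet normal 0.394 0.782 0.483
outer loop
vertex 1.714 3.712 0.83
vertex 2.903 2.383 2.013
vertex 2.849 3.79 -0.223
endloop
endfacet
facet normal 0.732 0.050 -0.679
outer loop
vertex 4.038 2.461 0.961
vertex 3.246 0.888 -0.01
vertex 2.849 3.79 -0.223
endloop
endfacet
facet normal 0.394 0.782 0.483
outer loop
vertex 2.849 3.79 -0.223
vertex 2.903 2.383 2.013
vertex 4.038 2.461 0.961
endloop
endfacet
facet normal 0.556 -0.621 0.553
outer loop
vertex 4.038 2.461 0.961
vertex 2.111 0.81 1.043
vertex 3.246 0.888 -0.01
endloop
endfacet
facet normal 0.555 -0.621 0.553
outer loop
vertex 2.903 2.383 2.013
vertex 2.111 0.81 1.043
vertex 4.038 2.461 0.961
endloop
endfacet

endsolid


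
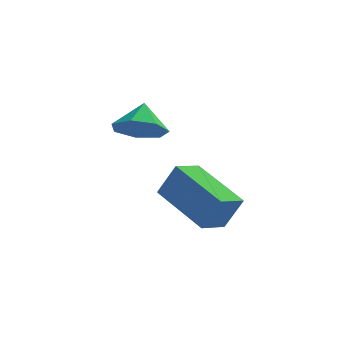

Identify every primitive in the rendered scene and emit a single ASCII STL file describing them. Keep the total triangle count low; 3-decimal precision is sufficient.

solid 
facet normal -0.080 -0.702 -0.708
outer loop
vertex 0.924 1.572 3.139
vertex 0.057 1.641 3.168
vertex 0.62 2.079 2.67
endloop
endfacet
facet normal 0.785 0.603 0.144
outer loop
vertex 0.924 1.572 3.139
vertex 0.62 2.079 2.67
vertex 0.143 2.399 3.932
endloop
endfacet
facet normal -0.079 -0.702 -0.707
outer loop
vertex 0.62 2.079 2.67
vertex 0.057 1.641 3.168
vertex -0.108 2.256 2.576
endloop
endfacet
facet normal 0.252 0.957 -0.147
outer loop
vertex 0.62 2.079 2.67
vertex -0.108 2.256 2.576
vertex 0.143 2.399 3.932
endloop
endfacet
facet normal -0.079 -0.702 -0.708
outer loop
vertex -0.108 2.256 2.576
vertex 0.057 1.641 3.168
vertex -0.711 1.97 2.927
endloop
endfacet
facet normal -0.435 0.900 -0.014
outer loop
vertex -0.108 2.256 2.576
vertex -0.711 1.97 2.927
vertex 0.143 2.399 3.932
endloop
endfacet
facet normal -0.079 -0.702 -0.707
outer loop
vertex -0.711 1.97 2.927
vertex 0.057 1.641 3.168
vertex -0.736 1.436 3.46
endloop
endfacet
facet normal -0.760 0.477 0.442
outer loop
vertex -0.711 1.97 2.927
vertex -0.736 1.436 3.46
vertex 0.143 2.399 3.932
endloop
endfacet
facet normal -0.079 -0.702 -0.708
outer loop
vertex -0.736 1.436 3.46
vertex 0.057 1.641 3.168
vertex -0.163 1.056 3.773
endloop
endfacet
facet normal -0.477 0.005 0.879
outer loop
vertex -0.736 1.436 3.46
vertex -0.163 1.056 3.773
vertex 0.143 2.399 3.932
endloop
endfacet
facet normal -0.079 -0.702 -0.708
outer loop
vertex -0.163 1.056 3.773
vertex 0.057 1.641 3.168
vertex 0.576 1.117 3.63
endloop
endfacet
facet normal 0.200 -0.160 0.967
outer loop
vertex -0.163 1.056 3.773
vertex 0.576 1.117 3.63
vertex 0.143 2.399 3.932
endloop
endfacet
facet normal -0.080 -0.702 -0.707
outer loop
vertex 0.576 1.117 3.63
vertex 0.057 1.641 3.168
vertex 0.924 1.572 3.139
endloop
endfacet
facet normal 0.762 0.107 0.639
outer loop
vertex 0.576 1.117 3.63
vertex 0.924 1.572 3.139
vertex 0.143 2.399 3.932
endloop
endfacet
facet normal -0.625 -0.723 0.295
outer loop
vertex 2.522 -2.314 2.203
vertex 1.235 -0.925 2.878
vertex 2.004 -2.289 1.165
endloop
endfacet
facet normal 0.640 -0.691 -0.336
outer loop
vertex 2.605 -1.595 0.882
vertex 2.522 -2.314 2.203
vertex 2.004 -2.289 1.165
endloop
endfacet
facet normal -0.626 -0.722 0.294
outer loop
vertex 2.004 -2.289 1.165
vertex 1.235 -0.925 2.878
vertex 0.718 -0.9 1.84
endloop
endfacet
facet normal -0.446 0.022 -0.895
outer loop
vertex 0.718 -0.9 1.84
vertex 2.605 -1.595 0.882
vertex 2.004 -2.289 1.165
endloop
endfacet
facet normal 0.446 -0.021 0.895
outer loop
vertex 2.522 -2.314 2.203
vertex 1.836 -0.231 2.595
vertex 1.235 -0.925 2.878
endloop
endfacet
facet normal 0.641 -0.691 -0.336
outer loop
vertex 3.122 -1.62 1.92
vertex 2.522 -2.314 2.203
vertex 2.605 -1.595 0.882
endloop
endfacet
facet normal 0.447 -0.021 0.895
outer loop
vertex 3.122 -1.62 1.92
vertex 1.836 -0.231 2.595
vertex 2.522 -2.314 2.203
endloop
endfacet
facet normal -0.640 0.691 0.335
outer loop
vertex 1.235 -0.925 2.878
vertex 1.836 -0.231 2.595
vertex 0.718 -0.9 1.84
endloop
endfacet
facet normal -0.446 0.021 -0.895
outer loop
vertex 1.318 -0.206 1.557
vertex 2.605 -1.595 0.882
vertex 0.718 -0.9 1.84
endloop
endfacet
facet normal -0.640 0.691 0.336
outer loop
vertex 0.718 -0.9 1.84
vertex 1.836 -0.231 2.595
vertex 1.318 -0.206 1.557
endloop
endfacet
facet normal 0.626 0.723 -0.294
outer loop
vertex 1.318 -0.206 1.557
vertex 3.122 -1.62 1.92
vertex 2.605 -1.595 0.882
endloop
endfacet
facet normal 0.626 0.722 -0.295
outer loop
vertex 1.836 -0.231 2.595
vertex 3.122 -1.62 1.92
vertex 1.318 -0.206 1.557
endloop
endfacet

endsolid


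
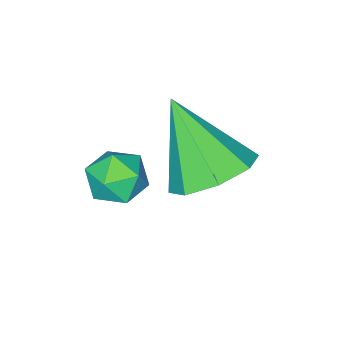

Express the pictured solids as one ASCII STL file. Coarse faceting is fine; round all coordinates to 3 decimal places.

solid 
facet normal 0.021 0.636 -0.772
outer loop
vertex 2.802 -1.381 -1.99
vertex 1.782 -1.559 -2.164
vertex 2.328 -0.874 -1.585
endloop
endfacet
facet normal 0.725 0.138 0.675
outer loop
vertex 2.802 -1.381 -1.99
vertex 2.328 -0.874 -1.585
vertex 1.738 -2.901 -0.536
endloop
endfacet
facet normal 0.021 0.636 -0.772
outer loop
vertex 2.328 -0.874 -1.585
vertex 1.782 -1.559 -2.164
vertex 1.534 -0.769 -1.52
endloop
endfacet
facet normal 0.130 0.426 0.896
outer loop
vertex 2.328 -0.874 -1.585
vertex 1.534 -0.769 -1.52
vertex 1.738 -2.901 -0.536
endloop
endfacet
facet normal 0.021 0.636 -0.772
outer loop
vertex 1.534 -0.769 -1.52
vertex 1.782 -1.559 -2.164
vertex 0.885 -1.126 -1.832
endloop
endfacet
facet normal -0.544 0.308 0.780
outer loop
vertex 1.534 -0.769 -1.52
vertex 0.885 -1.126 -1.832
vertex 1.738 -2.901 -0.536
endloop
endfacet
facet normal 0.021 0.635 -0.772
outer loop
vertex 0.885 -1.126 -1.832
vertex 1.782 -1.559 -2.164
vertex 0.762 -1.738 -2.339
endloop
endfacet
facet normal -0.906 -0.146 0.396
outer loop
vertex 0.885 -1.126 -1.832
vertex 0.762 -1.738 -2.339
vertex 1.738 -2.901 -0.536
endloop
endfacet
facet normal 0.021 0.635 -0.772
outer loop
vertex 0.762 -1.738 -2.339
vertex 1.782 -1.559 -2.164
vertex 1.237 -2.245 -2.743
endloop
endfacet
facet normal -0.742 -0.670 -0.031
outer loop
vertex 0.762 -1.738 -2.339
vertex 1.237 -2.245 -2.743
vertex 1.738 -2.901 -0.536
endloop
endfacet
facet normal 0.020 0.636 -0.772
outer loop
vertex 1.237 -2.245 -2.743
vertex 1.782 -1.559 -2.164
vertex 2.031 -2.35 -2.809
endloop
endfacet
facet normal -0.147 -0.957 -0.251
outer loop
vertex 1.237 -2.245 -2.743
vertex 2.031 -2.35 -2.809
vertex 1.738 -2.901 -0.536
endloop
endfacet
facet normal 0.020 0.636 -0.772
outer loop
vertex 2.031 -2.35 -2.809
vertex 1.782 -1.559 -2.164
vertex 2.679 -1.992 -2.497
endloop
endfacet
facet normal 0.528 -0.838 -0.135
outer loop
vertex 2.031 -2.35 -2.809
vertex 2.679 -1.992 -2.497
vertex 1.738 -2.901 -0.536
endloop
endfacet
facet normal 0.021 0.636 -0.771
outer loop
vertex 2.679 -1.992 -2.497
vertex 1.782 -1.559 -2.164
vertex 2.802 -1.381 -1.99
endloop
endfacet
facet normal 0.889 -0.385 0.248
outer loop
vertex 2.679 -1.992 -2.497
vertex 2.802 -1.381 -1.99
vertex 1.738 -2.901 -0.536
endloop
endfacet
facet normal 0.283 0.395 0.874
outer loop
vertex 3.528 -1.984 -1.215
vertex 3.623 -2.66 -0.94
vertex 4.181 -2.317 -1.276
endloop
endfacet
facet normal 0.453 0.827 0.333
outer loop
vertex 3.528 -1.984 -1.215
vertex 4.181 -2.317 -1.276
vertex 3.906 -1.938 -1.844
endloop
endfacet
facet normal -0.149 0.989 -0.017
outer loop
vertex 3.528 -1.984 -1.215
vertex 3.906 -1.938 -1.844
vertex 3.179 -2.048 -1.86
endloop
endfacet
facet normal -0.689 0.656 0.308
outer loop
vertex 3.528 -1.984 -1.215
vertex 3.179 -2.048 -1.86
vertex 3.004 -2.494 -1.301
endloop
endfacet
facet normal -0.423 0.290 0.859
outer loop
vertex 3.528 -1.984 -1.215
vertex 3.004 -2.494 -1.301
vertex 3.623 -2.66 -0.94
endloop
endfacet
facet normal 0.877 0.467 -0.113
outer loop
vertex 3.906 -1.938 -1.844
vertex 4.181 -2.317 -1.276
vertex 4.236 -2.586 -1.959
endloop
endfacet
facet normal 0.603 -0.233 0.763
outer loop
vertex 4.181 -2.317 -1.276
vertex 3.623 -2.66 -0.94
vertex 4.061 -3.032 -1.4
endloop
endfacet
facet normal -0.539 -0.406 0.738
outer loop
vertex 3.623 -2.66 -0.94
vertex 3.004 -2.494 -1.301
vertex 3.334 -3.142 -1.416
endloop
endfacet
facet normal -0.970 0.189 -0.153
outer loop
vertex 3.004 -2.494 -1.301
vertex 3.179 -2.048 -1.86
vertex 3.059 -2.763 -1.984
endloop
endfacet
facet normal -0.095 0.728 -0.679
outer loop
vertex 3.179 -2.048 -1.86
vertex 3.906 -1.938 -1.844
vertex 3.617 -2.42 -2.32
endloop
endfacet
facet normal 0.689 -0.656 -0.308
outer loop
vertex 3.712 -3.096 -2.045
vertex 4.236 -2.586 -1.959
vertex 4.061 -3.032 -1.4
endloop
endfacet
facet normal 0.149 -0.989 0.017
outer loop
vertex 3.712 -3.096 -2.045
vertex 4.061 -3.032 -1.4
vertex 3.334 -3.142 -1.416
endloop
endfacet
facet normal -0.453 -0.827 -0.333
outer loop
vertex 3.712 -3.096 -2.045
vertex 3.334 -3.142 -1.416
vertex 3.059 -2.763 -1.984
endloop
endfacet
facet normal -0.283 -0.395 -0.874
outer loop
vertex 3.712 -3.096 -2.045
vertex 3.059 -2.763 -1.984
vertex 3.617 -2.42 -2.32
endloop
endfacet
facet normal 0.423 -0.290 -0.859
outer loop
vertex 3.712 -3.096 -2.045
vertex 3.617 -2.42 -2.32
vertex 4.236 -2.586 -1.959
endloop
endfacet
facet normal 0.970 -0.189 0.153
outer loop
vertex 4.061 -3.032 -1.4
vertex 4.236 -2.586 -1.959
vertex 4.181 -2.317 -1.276
endloop
endfacet
facet normal 0.095 -0.728 0.679
outer loop
vertex 3.334 -3.142 -1.416
vertex 4.061 -3.032 -1.4
vertex 3.623 -2.66 -0.94
endloop
endfacet
facet normal -0.877 -0.467 0.113
outer loop
vertex 3.059 -2.763 -1.984
vertex 3.334 -3.142 -1.416
vertex 3.004 -2.494 -1.301
endloop
endfacet
facet normal -0.603 0.233 -0.763
outer loop
vertex 3.617 -2.42 -2.32
vertex 3.059 -2.763 -1.984
vertex 3.179 -2.048 -1.86
endloop
endfacet
facet normal 0.539 0.406 -0.738
outer loop
vertex 4.236 -2.586 -1.959
vertex 3.617 -2.42 -2.32
vertex 3.906 -1.938 -1.844
endloop
endfacet

endsolid


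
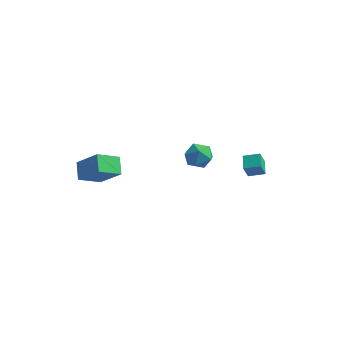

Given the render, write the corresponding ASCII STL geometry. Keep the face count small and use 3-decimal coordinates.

solid 
facet normal -0.489 0.611 0.622
outer loop
vertex -3.463 -1.128 0.496
vertex -2.903 -0.093 -0.081
vertex -4.71 -1.045 -0.566
endloop
endfacet
facet normal -0.428 -0.790 0.440
outer loop
vertex -4.197 -1.687 -1.219
vertex -3.463 -1.128 0.496
vertex -4.71 -1.045 -0.566
endloop
endfacet
facet normal -0.489 0.611 0.623
outer loop
vertex -4.71 -1.045 -0.566
vertex -2.903 -0.093 -0.081
vertex -4.151 -0.01 -1.142
endloop
endfacet
facet normal -0.761 0.051 -0.647
outer loop
vertex -4.151 -0.01 -1.142
vertex -4.197 -1.687 -1.219
vertex -4.71 -1.045 -0.566
endloop
endfacet
facet normal 0.761 -0.051 0.647
outer loop
vertex -3.463 -1.128 0.496
vertex -2.39 -0.735 -0.734
vertex -2.903 -0.093 -0.081
endloop
endfacet
facet normal -0.427 -0.790 0.440
outer loop
vertex -2.949 -1.77 -0.158
vertex -3.463 -1.128 0.496
vertex -4.197 -1.687 -1.219
endloop
endfacet
facet normal 0.761 -0.051 0.647
outer loop
vertex -2.949 -1.77 -0.158
vertex -2.39 -0.735 -0.734
vertex -3.463 -1.128 0.496
endloop
endfacet
facet normal 0.427 0.790 -0.441
outer loop
vertex -2.903 -0.093 -0.081
vertex -2.39 -0.735 -0.734
vertex -4.151 -0.01 -1.142
endloop
endfacet
facet normal -0.761 0.051 -0.647
outer loop
vertex -3.637 -0.652 -1.796
vertex -4.197 -1.687 -1.219
vertex -4.151 -0.01 -1.142
endloop
endfacet
facet normal 0.427 0.790 -0.440
outer loop
vertex -4.151 -0.01 -1.142
vertex -2.39 -0.735 -0.734
vertex -3.637 -0.652 -1.796
endloop
endfacet
facet normal 0.489 -0.611 -0.623
outer loop
vertex -3.637 -0.652 -1.796
vertex -2.949 -1.77 -0.158
vertex -4.197 -1.687 -1.219
endloop
endfacet
facet normal 0.489 -0.611 -0.622
outer loop
vertex -2.39 -0.735 -0.734
vertex -2.949 -1.77 -0.158
vertex -3.637 -0.652 -1.796
endloop
endfacet
facet normal -0.490 0.774 0.402
outer loop
vertex 2.046 2.926 0.033
vertex 2.778 3.276 0.252
vertex 2.076 3.337 -0.722
endloop
endfacet
facet normal -0.871 -0.416 -0.261
outer loop
vertex 2.502 2.664 -1.072
vertex 2.046 2.926 0.033
vertex 2.076 3.337 -0.722
endloop
endfacet
facet normal -0.491 0.773 0.402
outer loop
vertex 2.076 3.337 -0.722
vertex 2.778 3.276 0.252
vertex 2.807 3.687 -0.503
endloop
endfacet
facet normal 0.034 0.478 -0.878
outer loop
vertex 2.807 3.687 -0.503
vertex 2.502 2.664 -1.072
vertex 2.076 3.337 -0.722
endloop
endfacet
facet normal -0.034 -0.478 0.878
outer loop
vertex 2.046 2.926 0.033
vertex 3.204 2.603 -0.098
vertex 2.778 3.276 0.252
endloop
endfacet
facet normal -0.871 -0.417 -0.260
outer loop
vertex 2.473 2.253 -0.317
vertex 2.046 2.926 0.033
vertex 2.502 2.664 -1.072
endloop
endfacet
facet normal -0.034 -0.478 0.878
outer loop
vertex 2.473 2.253 -0.317
vertex 3.204 2.603 -0.098
vertex 2.046 2.926 0.033
endloop
endfacet
facet normal 0.871 0.416 0.260
outer loop
vertex 2.778 3.276 0.252
vertex 3.204 2.603 -0.098
vertex 2.807 3.687 -0.503
endloop
endfacet
facet normal 0.034 0.478 -0.878
outer loop
vertex 3.234 3.014 -0.853
vertex 2.502 2.664 -1.072
vertex 2.807 3.687 -0.503
endloop
endfacet
facet normal 0.871 0.417 0.261
outer loop
vertex 2.807 3.687 -0.503
vertex 3.204 2.603 -0.098
vertex 3.234 3.014 -0.853
endloop
endfacet
facet normal 0.490 -0.773 -0.402
outer loop
vertex 3.234 3.014 -0.853
vertex 2.473 2.253 -0.317
vertex 2.502 2.664 -1.072
endloop
endfacet
facet normal 0.491 -0.773 -0.402
outer loop
vertex 3.204 2.603 -0.098
vertex 2.473 2.253 -0.317
vertex 3.234 3.014 -0.853
endloop
endfacet
facet normal 0.131 0.092 0.987
outer loop
vertex -0.648 4.401 -1.08
vertex -1.395 4.089 -0.952
vertex -0.744 3.591 -0.992
endloop
endfacet
facet normal 0.754 -0.018 0.657
outer loop
vertex -0.648 4.401 -1.08
vertex -0.744 3.591 -0.992
vertex -0.237 3.884 -1.566
endloop
endfacet
facet normal 0.845 0.503 0.179
outer loop
vertex -0.648 4.401 -1.08
vertex -0.237 3.884 -1.566
vertex -0.574 4.562 -1.881
endloop
endfacet
facet normal 0.278 0.936 0.214
outer loop
vertex -0.648 4.401 -1.08
vertex -0.574 4.562 -1.881
vertex -1.29 4.688 -1.502
endloop
endfacet
facet normal -0.163 0.683 0.712
outer loop
vertex -0.648 4.401 -1.08
vertex -1.29 4.688 -1.502
vertex -1.395 4.089 -0.952
endloop
endfacet
facet normal 0.710 -0.636 0.302
outer loop
vertex -0.237 3.884 -1.566
vertex -0.744 3.591 -0.992
vertex -0.73 3.252 -1.738
endloop
endfacet
facet normal -0.299 -0.458 0.837
outer loop
vertex -0.744 3.591 -0.992
vertex -1.395 4.089 -0.952
vertex -1.446 3.378 -1.359
endloop
endfacet
facet normal -0.774 0.497 0.393
outer loop
vertex -1.395 4.089 -0.952
vertex -1.29 4.688 -1.502
vertex -1.783 4.056 -1.674
endloop
endfacet
facet normal -0.059 0.908 -0.414
outer loop
vertex -1.29 4.688 -1.502
vertex -0.574 4.562 -1.881
vertex -1.276 4.349 -2.248
endloop
endfacet
facet normal 0.858 0.208 -0.470
outer loop
vertex -0.574 4.562 -1.881
vertex -0.237 3.884 -1.566
vertex -0.625 3.851 -2.288
endloop
endfacet
facet normal -0.278 -0.936 -0.214
outer loop
vertex -1.372 3.539 -2.16
vertex -0.73 3.252 -1.738
vertex -1.446 3.378 -1.359
endloop
endfacet
facet normal -0.845 -0.503 -0.179
outer loop
vertex -1.372 3.539 -2.16
vertex -1.446 3.378 -1.359
vertex -1.783 4.056 -1.674
endloop
endfacet
facet normal -0.754 0.018 -0.657
outer loop
vertex -1.372 3.539 -2.16
vertex -1.783 4.056 -1.674
vertex -1.276 4.349 -2.248
endloop
endfacet
facet normal -0.131 -0.092 -0.987
outer loop
vertex -1.372 3.539 -2.16
vertex -1.276 4.349 -2.248
vertex -0.625 3.851 -2.288
endloop
endfacet
facet normal 0.163 -0.683 -0.712
outer loop
vertex -1.372 3.539 -2.16
vertex -0.625 3.851 -2.288
vertex -0.73 3.252 -1.738
endloop
endfacet
facet normal 0.059 -0.908 0.414
outer loop
vertex -1.446 3.378 -1.359
vertex -0.73 3.252 -1.738
vertex -0.744 3.591 -0.992
endloop
endfacet
facet normal -0.858 -0.208 0.470
outer loop
vertex -1.783 4.056 -1.674
vertex -1.446 3.378 -1.359
vertex -1.395 4.089 -0.952
endloop
endfacet
facet normal -0.710 0.636 -0.302
outer loop
vertex -1.276 4.349 -2.248
vertex -1.783 4.056 -1.674
vertex -1.29 4.688 -1.502
endloop
endfacet
facet normal 0.299 0.458 -0.837
outer loop
vertex -0.625 3.851 -2.288
vertex -1.276 4.349 -2.248
vertex -0.574 4.562 -1.881
endloop
endfacet
facet normal 0.774 -0.497 -0.393
outer loop
vertex -0.73 3.252 -1.738
vertex -0.625 3.851 -2.288
vertex -0.237 3.884 -1.566
endloop
endfacet

endsolid


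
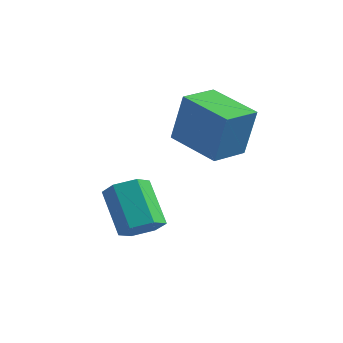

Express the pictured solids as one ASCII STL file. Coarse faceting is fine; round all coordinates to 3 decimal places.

solid 
facet normal 0.596 -0.391 -0.702
outer loop
vertex 1.716 0.178 -2.081
vertex 1.223 0.33 -2.584
vertex 1.732 0.813 -2.421
endloop
endfacet
facet normal 0.803 0.265 0.533
outer loop
vertex 1.716 0.178 -2.081
vertex 1.732 0.813 -2.421
vertex 0.71 0.838 -0.894
endloop
endfacet
facet normal 0.803 0.265 0.533
outer loop
vertex 0.71 0.838 -0.894
vertex 1.732 0.813 -2.421
vertex 0.726 1.473 -1.234
endloop
endfacet
facet normal -0.595 0.391 0.702
outer loop
vertex 0.71 0.838 -0.894
vertex 0.726 1.473 -1.234
vertex 0.217 0.99 -1.396
endloop
endfacet
facet normal 0.595 -0.390 -0.703
outer loop
vertex 1.732 0.813 -2.421
vertex 1.223 0.33 -2.584
vertex 1.239 0.965 -2.923
endloop
endfacet
facet normal 0.421 0.896 -0.142
outer loop
vertex 1.732 0.813 -2.421
vertex 1.239 0.965 -2.923
vertex 0.726 1.473 -1.234
endloop
endfacet
facet normal 0.421 0.896 -0.142
outer loop
vertex 0.726 1.473 -1.234
vertex 1.239 0.965 -2.923
vertex 0.233 1.625 -1.736
endloop
endfacet
facet normal -0.595 0.391 0.702
outer loop
vertex 0.726 1.473 -1.234
vertex 0.233 1.625 -1.736
vertex 0.217 0.99 -1.396
endloop
endfacet
facet normal 0.595 -0.390 -0.703
outer loop
vertex 1.239 0.965 -2.923
vertex 1.223 0.33 -2.584
vertex 0.73 0.482 -3.086
endloop
endfacet
facet normal -0.383 0.631 -0.675
outer loop
vertex 1.239 0.965 -2.923
vertex 0.73 0.482 -3.086
vertex 0.233 1.625 -1.736
endloop
endfacet
facet normal -0.383 0.631 -0.675
outer loop
vertex 0.233 1.625 -1.736
vertex 0.73 0.482 -3.086
vertex -0.276 1.142 -1.899
endloop
endfacet
facet normal -0.596 0.391 0.702
outer loop
vertex 0.233 1.625 -1.736
vertex -0.276 1.142 -1.899
vertex 0.217 0.99 -1.396
endloop
endfacet
facet normal 0.595 -0.391 -0.702
outer loop
vertex 0.73 0.482 -3.086
vertex 1.223 0.33 -2.584
vertex 0.714 -0.153 -2.746
endloop
endfacet
facet normal -0.803 -0.265 -0.533
outer loop
vertex 0.73 0.482 -3.086
vertex 0.714 -0.153 -2.746
vertex -0.276 1.142 -1.899
endloop
endfacet
facet normal -0.803 -0.265 -0.533
outer loop
vertex -0.276 1.142 -1.899
vertex 0.714 -0.153 -2.746
vertex -0.292 0.507 -1.559
endloop
endfacet
facet normal -0.596 0.391 0.702
outer loop
vertex -0.276 1.142 -1.899
vertex -0.292 0.507 -1.559
vertex 0.217 0.99 -1.396
endloop
endfacet
facet normal 0.595 -0.391 -0.702
outer loop
vertex 0.714 -0.153 -2.746
vertex 1.223 0.33 -2.584
vertex 1.207 -0.305 -2.244
endloop
endfacet
facet normal -0.421 -0.896 0.142
outer loop
vertex 0.714 -0.153 -2.746
vertex 1.207 -0.305 -2.244
vertex -0.292 0.507 -1.559
endloop
endfacet
facet normal -0.421 -0.896 0.142
outer loop
vertex -0.292 0.507 -1.559
vertex 1.207 -0.305 -2.244
vertex 0.201 0.355 -1.057
endloop
endfacet
facet normal -0.595 0.390 0.703
outer loop
vertex -0.292 0.507 -1.559
vertex 0.201 0.355 -1.057
vertex 0.217 0.99 -1.396
endloop
endfacet
facet normal 0.596 -0.391 -0.702
outer loop
vertex 1.207 -0.305 -2.244
vertex 1.223 0.33 -2.584
vertex 1.716 0.178 -2.081
endloop
endfacet
facet normal 0.383 -0.631 0.675
outer loop
vertex 1.207 -0.305 -2.244
vertex 1.716 0.178 -2.081
vertex 0.201 0.355 -1.057
endloop
endfacet
facet normal 0.383 -0.631 0.675
outer loop
vertex 0.201 0.355 -1.057
vertex 1.716 0.178 -2.081
vertex 0.71 0.838 -0.894
endloop
endfacet
facet normal -0.595 0.390 0.703
outer loop
vertex 0.201 0.355 -1.057
vertex 0.71 0.838 -0.894
vertex 0.217 0.99 -1.396
endloop
endfacet
facet normal -0.954 0.230 0.191
outer loop
vertex 1.056 2.784 1.773
vertex 1.335 4.038 1.654
vertex 0.688 2.701 0.033
endloop
endfacet
facet normal -0.216 -0.972 0.092
outer loop
vertex 2.425 2.282 -0.314
vertex 1.056 2.784 1.773
vertex 0.688 2.701 0.033
endloop
endfacet
facet normal -0.954 0.230 0.191
outer loop
vertex 0.688 2.701 0.033
vertex 1.335 4.038 1.654
vertex 0.967 3.955 -0.086
endloop
endfacet
facet normal -0.207 -0.047 -0.977
outer loop
vertex 0.967 3.955 -0.086
vertex 2.425 2.282 -0.314
vertex 0.688 2.701 0.033
endloop
endfacet
facet normal 0.207 0.047 0.977
outer loop
vertex 1.056 2.784 1.773
vertex 3.072 3.619 1.307
vertex 1.335 4.038 1.654
endloop
endfacet
facet normal -0.216 -0.972 0.092
outer loop
vertex 2.793 2.365 1.426
vertex 1.056 2.784 1.773
vertex 2.425 2.282 -0.314
endloop
endfacet
facet normal 0.207 0.047 0.977
outer loop
vertex 2.793 2.365 1.426
vertex 3.072 3.619 1.307
vertex 1.056 2.784 1.773
endloop
endfacet
facet normal 0.216 0.972 -0.092
outer loop
vertex 1.335 4.038 1.654
vertex 3.072 3.619 1.307
vertex 0.967 3.955 -0.086
endloop
endfacet
facet normal -0.207 -0.047 -0.977
outer loop
vertex 2.704 3.536 -0.433
vertex 2.425 2.282 -0.314
vertex 0.967 3.955 -0.086
endloop
endfacet
facet normal 0.216 0.972 -0.092
outer loop
vertex 0.967 3.955 -0.086
vertex 3.072 3.619 1.307
vertex 2.704 3.536 -0.433
endloop
endfacet
facet normal 0.954 -0.230 -0.191
outer loop
vertex 2.704 3.536 -0.433
vertex 2.793 2.365 1.426
vertex 2.425 2.282 -0.314
endloop
endfacet
facet normal 0.954 -0.230 -0.191
outer loop
vertex 3.072 3.619 1.307
vertex 2.793 2.365 1.426
vertex 2.704 3.536 -0.433
endloop
endfacet

endsolid


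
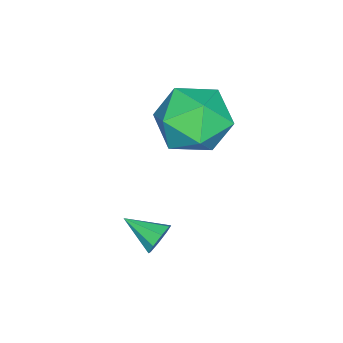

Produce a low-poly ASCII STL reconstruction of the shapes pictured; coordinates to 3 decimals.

solid 
facet normal -0.720 0.684 0.116
outer loop
vertex -0.884 -1.243 1.628
vertex -0.822 -1.37 2.765
vertex -0.167 -0.591 2.239
endloop
endfacet
facet normal -0.338 0.814 -0.472
outer loop
vertex -0.884 -1.243 1.628
vertex -0.167 -0.591 2.239
vertex 0.172 -1.031 1.237
endloop
endfacet
facet normal -0.379 0.240 -0.894
outer loop
vertex -0.884 -1.243 1.628
vertex 0.172 -1.031 1.237
vertex -0.273 -2.083 1.143
endloop
endfacet
facet normal -0.787 -0.246 -0.566
outer loop
vertex -0.884 -1.243 1.628
vertex -0.273 -2.083 1.143
vertex -0.887 -2.293 2.088
endloop
endfacet
facet normal -0.998 0.028 0.058
outer loop
vertex -0.884 -1.243 1.628
vertex -0.887 -2.293 2.088
vertex -0.822 -1.37 2.765
endloop
endfacet
facet normal 0.343 0.897 -0.278
outer loop
vertex 0.172 -1.031 1.237
vertex -0.167 -0.591 2.239
vertex 0.887 -1.027 2.132
endloop
endfacet
facet normal -0.275 0.686 0.673
outer loop
vertex -0.167 -0.591 2.239
vertex -0.822 -1.37 2.765
vertex 0.273 -1.237 3.077
endloop
endfacet
facet normal -0.724 -0.374 0.580
outer loop
vertex -0.822 -1.37 2.765
vertex -0.887 -2.293 2.088
vertex -0.172 -2.289 2.983
endloop
endfacet
facet normal -0.382 -0.818 -0.430
outer loop
vertex -0.887 -2.293 2.088
vertex -0.273 -2.083 1.143
vertex 0.167 -2.729 1.981
endloop
endfacet
facet normal 0.277 -0.032 -0.960
outer loop
vertex -0.273 -2.083 1.143
vertex 0.172 -1.031 1.237
vertex 0.822 -1.95 1.455
endloop
endfacet
facet normal 0.787 0.246 0.566
outer loop
vertex 0.884 -2.077 2.592
vertex 0.887 -1.027 2.132
vertex 0.273 -1.237 3.077
endloop
endfacet
facet normal 0.379 -0.240 0.894
outer loop
vertex 0.884 -2.077 2.592
vertex 0.273 -1.237 3.077
vertex -0.172 -2.289 2.983
endloop
endfacet
facet normal 0.338 -0.814 0.472
outer loop
vertex 0.884 -2.077 2.592
vertex -0.172 -2.289 2.983
vertex 0.167 -2.729 1.981
endloop
endfacet
facet normal 0.720 -0.684 -0.116
outer loop
vertex 0.884 -2.077 2.592
vertex 0.167 -2.729 1.981
vertex 0.822 -1.95 1.455
endloop
endfacet
facet normal 0.998 -0.028 -0.058
outer loop
vertex 0.884 -2.077 2.592
vertex 0.822 -1.95 1.455
vertex 0.887 -1.027 2.132
endloop
endfacet
facet normal 0.382 0.818 0.430
outer loop
vertex 0.273 -1.237 3.077
vertex 0.887 -1.027 2.132
vertex -0.167 -0.591 2.239
endloop
endfacet
facet normal -0.277 0.032 0.960
outer loop
vertex -0.172 -2.289 2.983
vertex 0.273 -1.237 3.077
vertex -0.822 -1.37 2.765
endloop
endfacet
facet normal -0.343 -0.897 0.278
outer loop
vertex 0.167 -2.729 1.981
vertex -0.172 -2.289 2.983
vertex -0.887 -2.293 2.088
endloop
endfacet
facet normal 0.275 -0.686 -0.673
outer loop
vertex 0.822 -1.95 1.455
vertex 0.167 -2.729 1.981
vertex -0.273 -2.083 1.143
endloop
endfacet
facet normal 0.724 0.374 -0.580
outer loop
vertex 0.887 -1.027 2.132
vertex 0.822 -1.95 1.455
vertex 0.172 -1.031 1.237
endloop
endfacet
facet normal 0.022 0.940 -0.342
outer loop
vertex 2.558 -1.573 -1.17
vertex 2.361 -1.408 -0.729
vertex 2.833 -1.484 -0.908
endloop
endfacet
facet normal 0.645 -0.601 -0.473
outer loop
vertex 2.558 -1.573 -1.17
vertex 2.833 -1.484 -0.908
vertex 2.339 -2.452 -0.351
endloop
endfacet
facet normal 0.022 0.940 -0.341
outer loop
vertex 2.833 -1.484 -0.908
vertex 2.361 -1.408 -0.729
vertex 2.832 -1.351 -0.541
endloop
endfacet
facet normal 0.912 -0.384 0.142
outer loop
vertex 2.833 -1.484 -0.908
vertex 2.832 -1.351 -0.541
vertex 2.339 -2.452 -0.351
endloop
endfacet
facet normal 0.023 0.940 -0.341
outer loop
vertex 2.832 -1.351 -0.541
vertex 2.361 -1.408 -0.729
vertex 2.555 -1.251 -0.284
endloop
endfacet
facet normal 0.641 -0.157 0.752
outer loop
vertex 2.832 -1.351 -0.541
vertex 2.555 -1.251 -0.284
vertex 2.339 -2.452 -0.351
endloop
endfacet
facet normal 0.020 0.940 -0.341
outer loop
vertex 2.555 -1.251 -0.284
vertex 2.361 -1.408 -0.729
vertex 2.165 -1.244 -0.288
endloop
endfacet
facet normal -0.011 -0.054 0.998
outer loop
vertex 2.555 -1.251 -0.284
vertex 2.165 -1.244 -0.288
vertex 2.339 -2.452 -0.351
endloop
endfacet
facet normal 0.020 0.940 -0.341
outer loop
vertex 2.165 -1.244 -0.288
vertex 2.361 -1.408 -0.729
vertex 1.89 -1.333 -0.55
endloop
endfacet
facet normal -0.661 -0.134 0.739
outer loop
vertex 2.165 -1.244 -0.288
vertex 1.89 -1.333 -0.55
vertex 2.339 -2.452 -0.351
endloop
endfacet
facet normal 0.020 0.940 -0.341
outer loop
vertex 1.89 -1.333 -0.55
vertex 2.361 -1.408 -0.729
vertex 1.891 -1.466 -0.917
endloop
endfacet
facet normal -0.928 -0.350 0.124
outer loop
vertex 1.89 -1.333 -0.55
vertex 1.891 -1.466 -0.917
vertex 2.339 -2.452 -0.351
endloop
endfacet
facet normal 0.020 0.940 -0.340
outer loop
vertex 1.891 -1.466 -0.917
vertex 2.361 -1.408 -0.729
vertex 2.167 -1.565 -1.174
endloop
endfacet
facet normal -0.658 -0.577 -0.484
outer loop
vertex 1.891 -1.466 -0.917
vertex 2.167 -1.565 -1.174
vertex 2.339 -2.452 -0.351
endloop
endfacet
facet normal 0.023 0.940 -0.341
outer loop
vertex 2.167 -1.565 -1.174
vertex 2.361 -1.408 -0.729
vertex 2.558 -1.573 -1.17
endloop
endfacet
facet normal -0.006 -0.681 -0.732
outer loop
vertex 2.167 -1.565 -1.174
vertex 2.558 -1.573 -1.17
vertex 2.339 -2.452 -0.351
endloop
endfacet

endsolid


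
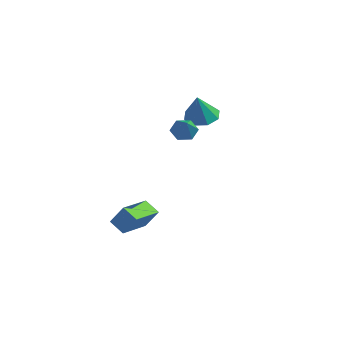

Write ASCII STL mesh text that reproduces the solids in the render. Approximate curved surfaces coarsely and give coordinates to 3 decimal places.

solid 
facet normal -0.732 -0.353 0.583
outer loop
vertex -2.777 -0.163 -3.132
vertex -3.443 1.123 -3.189
vertex -3.336 -0.493 -4.033
endloop
endfacet
facet normal 0.461 -0.887 0.039
outer loop
vertex -2.737 -0.203 -4.511
vertex -2.777 -0.163 -3.132
vertex -3.336 -0.493 -4.033
endloop
endfacet
facet normal -0.731 -0.353 0.584
outer loop
vertex -3.336 -0.493 -4.033
vertex -3.443 1.123 -3.189
vertex -4.003 0.794 -4.089
endloop
endfacet
facet normal -0.504 -0.296 -0.811
outer loop
vertex -4.003 0.794 -4.089
vertex -2.737 -0.203 -4.511
vertex -3.336 -0.493 -4.033
endloop
endfacet
facet normal 0.504 0.297 0.811
outer loop
vertex -2.777 -0.163 -3.132
vertex -2.844 1.413 -3.667
vertex -3.443 1.123 -3.189
endloop
endfacet
facet normal 0.459 -0.888 0.039
outer loop
vertex -2.177 0.126 -3.611
vertex -2.777 -0.163 -3.132
vertex -2.737 -0.203 -4.511
endloop
endfacet
facet normal 0.504 0.297 0.811
outer loop
vertex -2.177 0.126 -3.611
vertex -2.844 1.413 -3.667
vertex -2.777 -0.163 -3.132
endloop
endfacet
facet normal -0.460 0.887 -0.038
outer loop
vertex -3.443 1.123 -3.189
vertex -2.844 1.413 -3.667
vertex -4.003 0.794 -4.089
endloop
endfacet
facet normal -0.504 -0.297 -0.811
outer loop
vertex -3.403 1.083 -4.568
vertex -2.737 -0.203 -4.511
vertex -4.003 0.794 -4.089
endloop
endfacet
facet normal -0.459 0.887 -0.040
outer loop
vertex -4.003 0.794 -4.089
vertex -2.844 1.413 -3.667
vertex -3.403 1.083 -4.568
endloop
endfacet
facet normal 0.731 0.353 -0.584
outer loop
vertex -3.403 1.083 -4.568
vertex -2.177 0.126 -3.611
vertex -2.737 -0.203 -4.511
endloop
endfacet
facet normal 0.731 0.354 -0.583
outer loop
vertex -2.844 1.413 -3.667
vertex -2.177 0.126 -3.611
vertex -3.403 1.083 -4.568
endloop
endfacet
facet normal -0.395 0.353 -0.848
outer loop
vertex -3.836 3.446 0.497
vertex -4.18 4.0 0.888
vertex -3.507 3.924 0.543
endloop
endfacet
facet normal 0.824 -0.558 -0.093
outer loop
vertex -3.836 3.446 0.497
vertex -3.507 3.924 0.543
vertex -3.62 3.5 2.092
endloop
endfacet
facet normal -0.395 0.352 -0.849
outer loop
vertex -3.507 3.924 0.543
vertex -4.18 4.0 0.888
vertex -3.573 4.446 0.79
endloop
endfacet
facet normal 0.992 0.081 0.094
outer loop
vertex -3.507 3.924 0.543
vertex -3.573 4.446 0.79
vertex -3.62 3.5 2.092
endloop
endfacet
facet normal -0.395 0.351 -0.849
outer loop
vertex -3.573 4.446 0.79
vertex -4.18 4.0 0.888
vertex -3.994 4.707 1.094
endloop
endfacet
facet normal 0.682 0.580 0.446
outer loop
vertex -3.573 4.446 0.79
vertex -3.994 4.707 1.094
vertex -3.62 3.5 2.092
endloop
endfacet
facet normal -0.396 0.351 -0.848
outer loop
vertex -3.994 4.707 1.094
vertex -4.18 4.0 0.888
vertex -4.524 4.554 1.278
endloop
endfacet
facet normal 0.075 0.649 0.757
outer loop
vertex -3.994 4.707 1.094
vertex -4.524 4.554 1.278
vertex -3.62 3.5 2.092
endloop
endfacet
facet normal -0.393 0.353 -0.849
outer loop
vertex -4.524 4.554 1.278
vertex -4.18 4.0 0.888
vertex -4.853 4.077 1.232
endloop
endfacet
facet normal -0.475 0.246 0.845
outer loop
vertex -4.524 4.554 1.278
vertex -4.853 4.077 1.232
vertex -3.62 3.5 2.092
endloop
endfacet
facet normal -0.394 0.352 -0.849
outer loop
vertex -4.853 4.077 1.232
vertex -4.18 4.0 0.888
vertex -4.788 3.554 0.985
endloop
endfacet
facet normal -0.643 -0.391 0.659
outer loop
vertex -4.853 4.077 1.232
vertex -4.788 3.554 0.985
vertex -3.62 3.5 2.092
endloop
endfacet
facet normal -0.394 0.353 -0.849
outer loop
vertex -4.788 3.554 0.985
vertex -4.18 4.0 0.888
vertex -4.367 3.293 0.681
endloop
endfacet
facet normal -0.332 -0.892 0.307
outer loop
vertex -4.788 3.554 0.985
vertex -4.367 3.293 0.681
vertex -3.62 3.5 2.092
endloop
endfacet
facet normal -0.396 0.353 -0.848
outer loop
vertex -4.367 3.293 0.681
vertex -4.18 4.0 0.888
vertex -3.836 3.446 0.497
endloop
endfacet
facet normal 0.275 -0.961 -0.005
outer loop
vertex -4.367 3.293 0.681
vertex -3.836 3.446 0.497
vertex -3.62 3.5 2.092
endloop
endfacet
facet normal -0.805 0.339 -0.487
outer loop
vertex -1.659 2.298 0.551
vertex -1.992 2.119 0.977
vertex -1.776 2.646 0.987
endloop
endfacet
facet normal 0.748 0.602 -0.279
outer loop
vertex -1.659 2.298 0.551
vertex -1.776 2.646 0.987
vertex -0.528 1.501 1.863
endloop
endfacet
facet normal -0.805 0.339 -0.488
outer loop
vertex -1.776 2.646 0.987
vertex -1.992 2.119 0.977
vertex -2.11 2.466 1.413
endloop
endfacet
facet normal 0.307 0.766 0.564
outer loop
vertex -1.776 2.646 0.987
vertex -2.11 2.466 1.413
vertex -0.528 1.501 1.863
endloop
endfacet
facet normal -0.805 0.339 -0.488
outer loop
vertex -2.11 2.466 1.413
vertex -1.992 2.119 0.977
vertex -2.326 1.939 1.403
endloop
endfacet
facet normal -0.230 0.076 0.970
outer loop
vertex -2.11 2.466 1.413
vertex -2.326 1.939 1.403
vertex -0.528 1.501 1.863
endloop
endfacet
facet normal -0.805 0.338 -0.488
outer loop
vertex -2.326 1.939 1.403
vertex -1.992 2.119 0.977
vertex -2.208 1.591 0.967
endloop
endfacet
facet normal -0.327 -0.780 0.534
outer loop
vertex -2.326 1.939 1.403
vertex -2.208 1.591 0.967
vertex -0.528 1.501 1.863
endloop
endfacet
facet normal -0.805 0.339 -0.486
outer loop
vertex -2.208 1.591 0.967
vertex -1.992 2.119 0.977
vertex -1.875 1.771 0.541
endloop
endfacet
facet normal 0.114 -0.944 -0.309
outer loop
vertex -2.208 1.591 0.967
vertex -1.875 1.771 0.541
vertex -0.528 1.501 1.863
endloop
endfacet
facet normal -0.805 0.339 -0.487
outer loop
vertex -1.875 1.771 0.541
vertex -1.992 2.119 0.977
vertex -1.659 2.298 0.551
endloop
endfacet
facet normal 0.651 -0.253 -0.715
outer loop
vertex -1.875 1.771 0.541
vertex -1.659 2.298 0.551
vertex -0.528 1.501 1.863
endloop
endfacet

endsolid


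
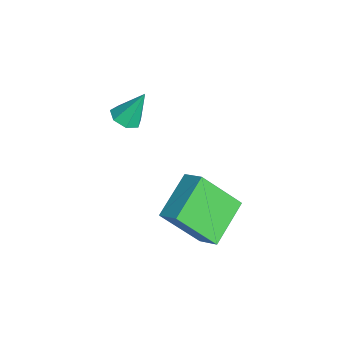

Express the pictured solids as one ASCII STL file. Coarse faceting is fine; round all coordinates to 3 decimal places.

solid 
facet normal -0.740 0.527 0.418
outer loop
vertex 3.545 2.397 -1.763
vertex 3.65 3.819 -3.372
vertex 2.874 1.864 -2.278
endloop
endfacet
facet normal -0.049 -0.661 0.748
outer loop
vertex 4.31 0.841 -3.088
vertex 3.545 2.397 -1.763
vertex 2.874 1.864 -2.278
endloop
endfacet
facet normal -0.740 0.527 0.418
outer loop
vertex 2.874 1.864 -2.278
vertex 3.65 3.819 -3.372
vertex 2.979 3.286 -3.887
endloop
endfacet
facet normal -0.671 -0.534 -0.515
outer loop
vertex 2.979 3.286 -3.887
vertex 4.31 0.841 -3.088
vertex 2.874 1.864 -2.278
endloop
endfacet
facet normal 0.671 0.534 0.515
outer loop
vertex 3.545 2.397 -1.763
vertex 5.086 2.796 -4.182
vertex 3.65 3.819 -3.372
endloop
endfacet
facet normal -0.049 -0.661 0.748
outer loop
vertex 4.981 1.374 -2.573
vertex 3.545 2.397 -1.763
vertex 4.31 0.841 -3.088
endloop
endfacet
facet normal 0.671 0.534 0.515
outer loop
vertex 4.981 1.374 -2.573
vertex 5.086 2.796 -4.182
vertex 3.545 2.397 -1.763
endloop
endfacet
facet normal 0.049 0.661 -0.748
outer loop
vertex 3.65 3.819 -3.372
vertex 5.086 2.796 -4.182
vertex 2.979 3.286 -3.887
endloop
endfacet
facet normal -0.671 -0.534 -0.515
outer loop
vertex 4.415 2.263 -4.697
vertex 4.31 0.841 -3.088
vertex 2.979 3.286 -3.887
endloop
endfacet
facet normal 0.049 0.661 -0.748
outer loop
vertex 2.979 3.286 -3.887
vertex 5.086 2.796 -4.182
vertex 4.415 2.263 -4.697
endloop
endfacet
facet normal 0.740 -0.527 -0.418
outer loop
vertex 4.415 2.263 -4.697
vertex 4.981 1.374 -2.573
vertex 4.31 0.841 -3.088
endloop
endfacet
facet normal 0.740 -0.527 -0.418
outer loop
vertex 5.086 2.796 -4.182
vertex 4.981 1.374 -2.573
vertex 4.415 2.263 -4.697
endloop
endfacet
facet normal -0.001 -0.472 -0.882
outer loop
vertex 0.349 -0.038 -1.95
vertex -0.3 -0.011 -1.964
vertex 0.129 0.42 -2.195
endloop
endfacet
facet normal 0.860 0.490 0.143
outer loop
vertex 0.349 -0.038 -1.95
vertex 0.129 0.42 -2.195
vertex -0.3 0.711 -0.616
endloop
endfacet
facet normal -0.000 -0.472 -0.882
outer loop
vertex 0.129 0.42 -2.195
vertex -0.3 -0.011 -1.964
vertex -0.415 0.553 -2.266
endloop
endfacet
facet normal 0.250 0.962 -0.110
outer loop
vertex 0.129 0.42 -2.195
vertex -0.415 0.553 -2.266
vertex -0.3 0.711 -0.616
endloop
endfacet
facet normal 0.001 -0.472 -0.882
outer loop
vertex -0.415 0.553 -2.266
vertex -0.3 -0.011 -1.964
vertex -0.872 0.261 -2.11
endloop
endfacet
facet normal -0.548 0.835 -0.042
outer loop
vertex -0.415 0.553 -2.266
vertex -0.872 0.261 -2.11
vertex -0.3 0.711 -0.616
endloop
endfacet
facet normal 0.000 -0.473 -0.881
outer loop
vertex -0.872 0.261 -2.11
vertex -0.3 -0.011 -1.964
vertex -0.898 -0.235 -1.844
endloop
endfacet
facet normal -0.933 0.207 0.295
outer loop
vertex -0.872 0.261 -2.11
vertex -0.898 -0.235 -1.844
vertex -0.3 0.711 -0.616
endloop
endfacet
facet normal -0.000 -0.471 -0.882
outer loop
vertex -0.898 -0.235 -1.844
vertex -0.3 -0.011 -1.964
vertex -0.474 -0.563 -1.669
endloop
endfacet
facet normal -0.615 -0.451 0.647
outer loop
vertex -0.898 -0.235 -1.844
vertex -0.474 -0.563 -1.669
vertex -0.3 0.711 -0.616
endloop
endfacet
facet normal 0.000 -0.471 -0.882
outer loop
vertex -0.474 -0.563 -1.669
vertex -0.3 -0.011 -1.964
vertex 0.081 -0.475 -1.716
endloop
endfacet
facet normal 0.165 -0.642 0.749
outer loop
vertex -0.474 -0.563 -1.669
vertex 0.081 -0.475 -1.716
vertex -0.3 0.711 -0.616
endloop
endfacet
facet normal -0.001 -0.472 -0.882
outer loop
vertex 0.081 -0.475 -1.716
vertex -0.3 -0.011 -1.964
vertex 0.349 -0.038 -1.95
endloop
endfacet
facet normal 0.822 -0.223 0.525
outer loop
vertex 0.081 -0.475 -1.716
vertex 0.349 -0.038 -1.95
vertex -0.3 0.711 -0.616
endloop
endfacet

endsolid


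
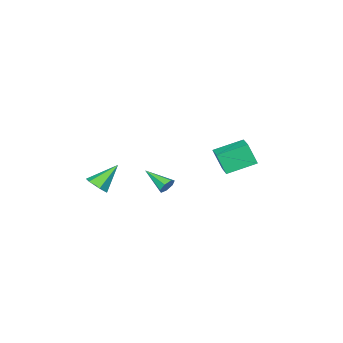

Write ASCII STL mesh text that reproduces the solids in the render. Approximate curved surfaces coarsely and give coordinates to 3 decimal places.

solid 
facet normal 0.000 0.911 -0.412
outer loop
vertex 3.769 1.766 1.741
vertex 3.47 1.976 2.205
vertex 4.054 1.941 2.128
endloop
endfacet
facet normal 0.795 -0.482 -0.367
outer loop
vertex 3.769 1.766 1.741
vertex 4.054 1.941 2.128
vertex 3.47 0.364 2.935
endloop
endfacet
facet normal 0.000 0.911 -0.413
outer loop
vertex 4.054 1.941 2.128
vertex 3.47 1.976 2.205
vertex 3.9 2.143 2.573
endloop
endfacet
facet normal 0.913 -0.143 0.381
outer loop
vertex 4.054 1.941 2.128
vertex 3.9 2.143 2.573
vertex 3.47 0.364 2.935
endloop
endfacet
facet normal 0.000 0.910 -0.414
outer loop
vertex 3.9 2.143 2.573
vertex 3.47 1.976 2.205
vertex 3.422 2.219 2.74
endloop
endfacet
facet normal 0.343 0.107 0.933
outer loop
vertex 3.9 2.143 2.573
vertex 3.422 2.219 2.74
vertex 3.47 0.364 2.935
endloop
endfacet
facet normal 0.000 0.910 -0.414
outer loop
vertex 3.422 2.219 2.74
vertex 3.47 1.976 2.205
vertex 2.981 2.112 2.504
endloop
endfacet
facet normal -0.485 0.079 0.871
outer loop
vertex 3.422 2.219 2.74
vertex 2.981 2.112 2.504
vertex 3.47 0.364 2.935
endloop
endfacet
facet normal 0.001 0.911 -0.413
outer loop
vertex 2.981 2.112 2.504
vertex 3.47 1.976 2.205
vertex 2.908 1.903 2.043
endloop
endfacet
facet normal -0.948 -0.205 0.243
outer loop
vertex 2.981 2.112 2.504
vertex 2.908 1.903 2.043
vertex 3.47 0.364 2.935
endloop
endfacet
facet normal 0.000 0.911 -0.412
outer loop
vertex 2.908 1.903 2.043
vertex 3.47 1.976 2.205
vertex 3.258 1.749 1.703
endloop
endfacet
facet normal -0.699 -0.532 -0.478
outer loop
vertex 2.908 1.903 2.043
vertex 3.258 1.749 1.703
vertex 3.47 0.364 2.935
endloop
endfacet
facet normal 0.000 0.911 -0.412
outer loop
vertex 3.258 1.749 1.703
vertex 3.47 1.976 2.205
vertex 3.769 1.766 1.741
endloop
endfacet
facet normal 0.078 -0.656 -0.751
outer loop
vertex 3.258 1.749 1.703
vertex 3.769 1.766 1.741
vertex 3.47 0.364 2.935
endloop
endfacet
facet normal 0.665 -0.272 -0.696
outer loop
vertex 4.862 -1.904 1.268
vertex 4.408 -2.536 1.081
vertex 4.298 -1.839 0.704
endloop
endfacet
facet normal 0.012 0.995 0.103
outer loop
vertex 4.862 -1.904 1.268
vertex 4.298 -1.839 0.704
vertex 3.112 -2.004 2.439
endloop
endfacet
facet normal 0.664 -0.272 -0.697
outer loop
vertex 4.298 -1.839 0.704
vertex 4.408 -2.536 1.081
vertex 3.844 -2.47 0.518
endloop
endfacet
facet normal -0.680 0.609 -0.407
outer loop
vertex 4.298 -1.839 0.704
vertex 3.844 -2.47 0.518
vertex 3.112 -2.004 2.439
endloop
endfacet
facet normal 0.663 -0.273 -0.697
outer loop
vertex 3.844 -2.47 0.518
vertex 4.408 -2.536 1.081
vertex 3.953 -3.167 0.895
endloop
endfacet
facet normal -0.915 -0.293 -0.278
outer loop
vertex 3.844 -2.47 0.518
vertex 3.953 -3.167 0.895
vertex 3.112 -2.004 2.439
endloop
endfacet
facet normal 0.664 -0.274 -0.696
outer loop
vertex 3.953 -3.167 0.895
vertex 4.408 -2.536 1.081
vertex 4.517 -3.233 1.459
endloop
endfacet
facet normal -0.457 -0.812 0.362
outer loop
vertex 3.953 -3.167 0.895
vertex 4.517 -3.233 1.459
vertex 3.112 -2.004 2.439
endloop
endfacet
facet normal 0.665 -0.273 -0.695
outer loop
vertex 4.517 -3.233 1.459
vertex 4.408 -2.536 1.081
vertex 4.971 -2.601 1.645
endloop
endfacet
facet normal 0.236 -0.426 0.873
outer loop
vertex 4.517 -3.233 1.459
vertex 4.971 -2.601 1.645
vertex 3.112 -2.004 2.439
endloop
endfacet
facet normal 0.665 -0.272 -0.695
outer loop
vertex 4.971 -2.601 1.645
vertex 4.408 -2.536 1.081
vertex 4.862 -1.904 1.268
endloop
endfacet
facet normal 0.470 0.476 0.743
outer loop
vertex 4.971 -2.601 1.645
vertex 4.862 -1.904 1.268
vertex 3.112 -2.004 2.439
endloop
endfacet
facet normal -0.737 0.586 0.336
outer loop
vertex -4.704 1.203 2.449
vertex -3.668 2.3 2.806
vertex -4.868 1.83 0.997
endloop
endfacet
facet normal -0.668 -0.708 -0.230
outer loop
vertex -3.372 0.64 0.314
vertex -4.704 1.203 2.449
vertex -4.868 1.83 0.997
endloop
endfacet
facet normal -0.737 0.586 0.336
outer loop
vertex -4.868 1.83 0.997
vertex -3.668 2.3 2.806
vertex -3.832 2.927 1.354
endloop
endfacet
facet normal -0.103 0.394 -0.913
outer loop
vertex -3.832 2.927 1.354
vertex -3.372 0.64 0.314
vertex -4.868 1.83 0.997
endloop
endfacet
facet normal 0.103 -0.394 0.913
outer loop
vertex -4.704 1.203 2.449
vertex -2.172 1.11 2.123
vertex -3.668 2.3 2.806
endloop
endfacet
facet normal -0.668 -0.708 -0.230
outer loop
vertex -3.208 0.013 1.766
vertex -4.704 1.203 2.449
vertex -3.372 0.64 0.314
endloop
endfacet
facet normal 0.103 -0.394 0.913
outer loop
vertex -3.208 0.013 1.766
vertex -2.172 1.11 2.123
vertex -4.704 1.203 2.449
endloop
endfacet
facet normal 0.668 0.708 0.230
outer loop
vertex -3.668 2.3 2.806
vertex -2.172 1.11 2.123
vertex -3.832 2.927 1.354
endloop
endfacet
facet normal -0.103 0.394 -0.913
outer loop
vertex -2.336 1.737 0.671
vertex -3.372 0.64 0.314
vertex -3.832 2.927 1.354
endloop
endfacet
facet normal 0.668 0.708 0.230
outer loop
vertex -3.832 2.927 1.354
vertex -2.172 1.11 2.123
vertex -2.336 1.737 0.671
endloop
endfacet
facet normal 0.737 -0.586 -0.336
outer loop
vertex -2.336 1.737 0.671
vertex -3.208 0.013 1.766
vertex -3.372 0.64 0.314
endloop
endfacet
facet normal 0.737 -0.586 -0.336
outer loop
vertex -2.172 1.11 2.123
vertex -3.208 0.013 1.766
vertex -2.336 1.737 0.671
endloop
endfacet

endsolid
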